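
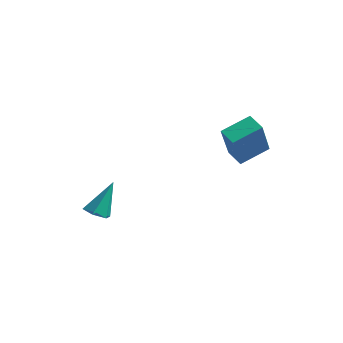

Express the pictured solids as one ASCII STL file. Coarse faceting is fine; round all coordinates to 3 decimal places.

solid 
facet normal -0.926 0.254 0.278
outer loop
vertex 2.419 0.084 1.644
vertex 2.873 1.215 2.122
vertex 2.146 0.888 0.0
endloop
endfacet
facet normal -0.346 -0.864 -0.365
outer loop
vertex 2.887 0.685 -0.222
vertex 2.419 0.084 1.644
vertex 2.146 0.888 0.0
endloop
endfacet
facet normal -0.926 0.254 0.278
outer loop
vertex 2.146 0.888 0.0
vertex 2.873 1.215 2.122
vertex 2.6 2.02 0.479
endloop
endfacet
facet normal -0.147 0.435 -0.888
outer loop
vertex 2.6 2.02 0.479
vertex 2.887 0.685 -0.222
vertex 2.146 0.888 0.0
endloop
endfacet
facet normal 0.147 -0.435 0.889
outer loop
vertex 2.419 0.084 1.644
vertex 3.614 1.012 1.9
vertex 2.873 1.215 2.122
endloop
endfacet
facet normal -0.348 -0.864 -0.365
outer loop
vertex 3.16 -0.12 1.421
vertex 2.419 0.084 1.644
vertex 2.887 0.685 -0.222
endloop
endfacet
facet normal 0.148 -0.435 0.888
outer loop
vertex 3.16 -0.12 1.421
vertex 3.614 1.012 1.9
vertex 2.419 0.084 1.644
endloop
endfacet
facet normal 0.346 0.864 0.366
outer loop
vertex 2.873 1.215 2.122
vertex 3.614 1.012 1.9
vertex 2.6 2.02 0.479
endloop
endfacet
facet normal -0.148 0.435 -0.888
outer loop
vertex 3.341 1.816 0.256
vertex 2.887 0.685 -0.222
vertex 2.6 2.02 0.479
endloop
endfacet
facet normal 0.348 0.864 0.365
outer loop
vertex 2.6 2.02 0.479
vertex 3.614 1.012 1.9
vertex 3.341 1.816 0.256
endloop
endfacet
facet normal 0.926 -0.254 -0.278
outer loop
vertex 3.341 1.816 0.256
vertex 3.16 -0.12 1.421
vertex 2.887 0.685 -0.222
endloop
endfacet
facet normal 0.926 -0.254 -0.278
outer loop
vertex 3.614 1.012 1.9
vertex 3.16 -0.12 1.421
vertex 3.341 1.816 0.256
endloop
endfacet
facet normal -0.090 -0.508 -0.857
outer loop
vertex -1.507 -1.924 -3.872
vertex -2.092 -1.851 -3.854
vertex -1.753 -1.452 -4.126
endloop
endfacet
facet normal 0.889 0.457 -0.012
outer loop
vertex -1.507 -1.924 -3.872
vertex -1.753 -1.452 -4.126
vertex -1.948 -1.029 -2.466
endloop
endfacet
facet normal -0.089 -0.508 -0.857
outer loop
vertex -1.753 -1.452 -4.126
vertex -2.092 -1.851 -3.854
vertex -2.339 -1.38 -4.108
endloop
endfacet
facet normal 0.112 0.966 -0.233
outer loop
vertex -1.753 -1.452 -4.126
vertex -2.339 -1.38 -4.108
vertex -1.948 -1.029 -2.466
endloop
endfacet
facet normal -0.089 -0.509 -0.856
outer loop
vertex -2.339 -1.38 -4.108
vertex -2.092 -1.851 -3.854
vertex -2.677 -1.779 -3.836
endloop
endfacet
facet normal -0.750 0.661 0.037
outer loop
vertex -2.339 -1.38 -4.108
vertex -2.677 -1.779 -3.836
vertex -1.948 -1.029 -2.466
endloop
endfacet
facet normal -0.089 -0.508 -0.857
outer loop
vertex -2.677 -1.779 -3.836
vertex -2.092 -1.851 -3.854
vertex -2.43 -2.251 -3.582
endloop
endfacet
facet normal -0.835 -0.153 0.528
outer loop
vertex -2.677 -1.779 -3.836
vertex -2.43 -2.251 -3.582
vertex -1.948 -1.029 -2.466
endloop
endfacet
facet normal -0.089 -0.508 -0.857
outer loop
vertex -2.43 -2.251 -3.582
vertex -2.092 -1.851 -3.854
vertex -1.845 -2.323 -3.6
endloop
endfacet
facet normal -0.058 -0.661 0.748
outer loop
vertex -2.43 -2.251 -3.582
vertex -1.845 -2.323 -3.6
vertex -1.948 -1.029 -2.466
endloop
endfacet
facet normal -0.090 -0.508 -0.857
outer loop
vertex -1.845 -2.323 -3.6
vertex -2.092 -1.851 -3.854
vertex -1.507 -1.924 -3.872
endloop
endfacet
facet normal 0.804 -0.355 0.478
outer loop
vertex -1.845 -2.323 -3.6
vertex -1.507 -1.924 -3.872
vertex -1.948 -1.029 -2.466
endloop
endfacet

endsolid


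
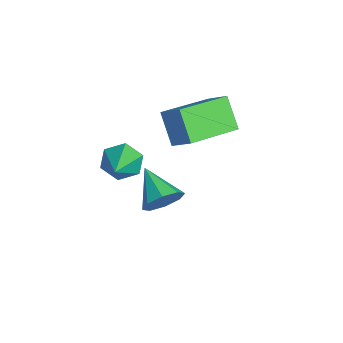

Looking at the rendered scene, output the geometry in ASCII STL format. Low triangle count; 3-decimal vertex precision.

solid 
facet normal -0.621 -0.528 -0.580
outer loop
vertex -1.435 1.963 -1.236
vertex -2.435 3.527 -1.59
vertex -0.723 2.197 -2.211
endloop
endfacet
facet normal 0.530 -0.827 0.188
outer loop
vertex -0.165 2.673 -1.69
vertex -1.435 1.963 -1.236
vertex -0.723 2.197 -2.211
endloop
endfacet
facet normal -0.621 -0.529 -0.579
outer loop
vertex -0.723 2.197 -2.211
vertex -2.435 3.527 -1.59
vertex -1.724 3.761 -2.566
endloop
endfacet
facet normal 0.578 0.190 -0.793
outer loop
vertex -1.724 3.761 -2.566
vertex -0.165 2.673 -1.69
vertex -0.723 2.197 -2.211
endloop
endfacet
facet normal -0.578 -0.190 0.793
outer loop
vertex -1.435 1.963 -1.236
vertex -1.877 4.003 -1.069
vertex -2.435 3.527 -1.59
endloop
endfacet
facet normal 0.530 -0.827 0.187
outer loop
vertex -0.876 2.439 -0.714
vertex -1.435 1.963 -1.236
vertex -0.165 2.673 -1.69
endloop
endfacet
facet normal -0.579 -0.190 0.793
outer loop
vertex -0.876 2.439 -0.714
vertex -1.877 4.003 -1.069
vertex -1.435 1.963 -1.236
endloop
endfacet
facet normal -0.530 0.827 -0.188
outer loop
vertex -2.435 3.527 -1.59
vertex -1.877 4.003 -1.069
vertex -1.724 3.761 -2.566
endloop
endfacet
facet normal 0.579 0.190 -0.793
outer loop
vertex -1.165 4.237 -2.044
vertex -0.165 2.673 -1.69
vertex -1.724 3.761 -2.566
endloop
endfacet
facet normal -0.529 0.827 -0.188
outer loop
vertex -1.724 3.761 -2.566
vertex -1.877 4.003 -1.069
vertex -1.165 4.237 -2.044
endloop
endfacet
facet normal 0.621 0.528 0.579
outer loop
vertex -1.165 4.237 -2.044
vertex -0.876 2.439 -0.714
vertex -0.165 2.673 -1.69
endloop
endfacet
facet normal 0.620 0.529 0.580
outer loop
vertex -1.877 4.003 -1.069
vertex -0.876 2.439 -0.714
vertex -1.165 4.237 -2.044
endloop
endfacet
facet normal 0.820 0.306 -0.483
outer loop
vertex 2.4 1.5 -1.721
vertex 2.049 1.587 -2.262
vertex 2.21 1.959 -1.753
endloop
endfacet
facet normal 0.040 0.086 0.996
outer loop
vertex 2.4 1.5 -1.721
vertex 2.21 1.959 -1.753
vertex 0.991 1.193 -1.638
endloop
endfacet
facet normal 0.821 0.306 -0.483
outer loop
vertex 2.21 1.959 -1.753
vertex 2.049 1.587 -2.262
vertex 1.926 2.2 -2.083
endloop
endfacet
facet normal -0.318 0.614 0.722
outer loop
vertex 2.21 1.959 -1.753
vertex 1.926 2.2 -2.083
vertex 0.991 1.193 -1.638
endloop
endfacet
facet normal 0.820 0.306 -0.484
outer loop
vertex 1.926 2.2 -2.083
vertex 2.049 1.587 -2.262
vertex 1.714 2.082 -2.517
endloop
endfacet
facet normal -0.692 0.707 0.146
outer loop
vertex 1.926 2.2 -2.083
vertex 1.714 2.082 -2.517
vertex 0.991 1.193 -1.638
endloop
endfacet
facet normal 0.820 0.306 -0.483
outer loop
vertex 1.714 2.082 -2.517
vertex 2.049 1.587 -2.262
vertex 1.698 1.675 -2.802
endloop
endfacet
facet normal -0.864 0.311 -0.396
outer loop
vertex 1.714 2.082 -2.517
vertex 1.698 1.675 -2.802
vertex 0.991 1.193 -1.638
endloop
endfacet
facet normal 0.820 0.306 -0.483
outer loop
vertex 1.698 1.675 -2.802
vertex 2.049 1.587 -2.262
vertex 1.888 1.216 -2.77
endloop
endfacet
facet normal -0.732 -0.344 -0.587
outer loop
vertex 1.698 1.675 -2.802
vertex 1.888 1.216 -2.77
vertex 0.991 1.193 -1.638
endloop
endfacet
facet normal 0.820 0.306 -0.484
outer loop
vertex 1.888 1.216 -2.77
vertex 2.049 1.587 -2.262
vertex 2.172 0.975 -2.441
endloop
endfacet
facet normal -0.375 -0.872 -0.315
outer loop
vertex 1.888 1.216 -2.77
vertex 2.172 0.975 -2.441
vertex 0.991 1.193 -1.638
endloop
endfacet
facet normal 0.821 0.306 -0.482
outer loop
vertex 2.172 0.975 -2.441
vertex 2.049 1.587 -2.262
vertex 2.384 1.092 -2.006
endloop
endfacet
facet normal -0.001 -0.966 0.260
outer loop
vertex 2.172 0.975 -2.441
vertex 2.384 1.092 -2.006
vertex 0.991 1.193 -1.638
endloop
endfacet
facet normal 0.821 0.305 -0.483
outer loop
vertex 2.384 1.092 -2.006
vertex 2.049 1.587 -2.262
vertex 2.4 1.5 -1.721
endloop
endfacet
facet normal 0.171 -0.569 0.805
outer loop
vertex 2.384 1.092 -2.006
vertex 2.4 1.5 -1.721
vertex 0.991 1.193 -1.638
endloop
endfacet
facet normal -0.859 0.208 -0.468
outer loop
vertex -1.662 1.348 -4.213
vertex -1.98 0.857 -3.848
vertex -1.954 1.503 -3.608
endloop
endfacet
facet normal 0.556 0.829 0.056
outer loop
vertex -1.662 1.348 -4.213
vertex -1.954 1.503 -3.608
vertex -0.52 0.503 -3.052
endloop
endfacet
facet normal -0.859 0.208 -0.468
outer loop
vertex -1.954 1.503 -3.608
vertex -1.98 0.857 -3.848
vertex -2.272 1.012 -3.243
endloop
endfacet
facet normal 0.074 0.564 0.823
outer loop
vertex -1.954 1.503 -3.608
vertex -2.272 1.012 -3.243
vertex -0.52 0.503 -3.052
endloop
endfacet
facet normal -0.859 0.208 -0.468
outer loop
vertex -2.272 1.012 -3.243
vertex -1.98 0.857 -3.848
vertex -2.298 0.366 -3.483
endloop
endfacet
facet normal -0.198 -0.334 0.921
outer loop
vertex -2.272 1.012 -3.243
vertex -2.298 0.366 -3.483
vertex -0.52 0.503 -3.052
endloop
endfacet
facet normal -0.859 0.208 -0.468
outer loop
vertex -2.298 0.366 -3.483
vertex -1.98 0.857 -3.848
vertex -2.006 0.21 -4.088
endloop
endfacet
facet normal 0.013 -0.967 0.255
outer loop
vertex -2.298 0.366 -3.483
vertex -2.006 0.21 -4.088
vertex -0.52 0.503 -3.052
endloop
endfacet
facet normal -0.858 0.208 -0.469
outer loop
vertex -2.006 0.21 -4.088
vertex -1.98 0.857 -3.848
vertex -1.687 0.702 -4.453
endloop
endfacet
facet normal 0.496 -0.701 -0.512
outer loop
vertex -2.006 0.21 -4.088
vertex -1.687 0.702 -4.453
vertex -0.52 0.503 -3.052
endloop
endfacet
facet normal -0.859 0.207 -0.469
outer loop
vertex -1.687 0.702 -4.453
vertex -1.98 0.857 -3.848
vertex -1.662 1.348 -4.213
endloop
endfacet
facet normal 0.767 0.197 -0.611
outer loop
vertex -1.687 0.702 -4.453
vertex -1.662 1.348 -4.213
vertex -0.52 0.503 -3.052
endloop
endfacet

endsolid


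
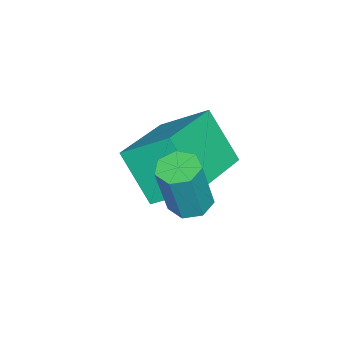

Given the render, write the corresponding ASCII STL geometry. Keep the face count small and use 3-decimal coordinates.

solid 
facet normal -0.968 0.057 -0.243
outer loop
vertex 0.03 1.302 2.663
vertex 0.409 2.269 1.381
vertex 0.179 0.073 1.78
endloop
endfacet
facet normal -0.229 -0.586 0.777
outer loop
vertex 2.251 -0.049 2.299
vertex 0.03 1.302 2.663
vertex 0.179 0.073 1.78
endloop
endfacet
facet normal -0.969 0.057 -0.242
outer loop
vertex 0.179 0.073 1.78
vertex 0.409 2.269 1.381
vertex 0.557 1.041 0.498
endloop
endfacet
facet normal 0.098 -0.808 -0.581
outer loop
vertex 0.557 1.041 0.498
vertex 2.251 -0.049 2.299
vertex 0.179 0.073 1.78
endloop
endfacet
facet normal -0.098 0.808 0.581
outer loop
vertex 0.03 1.302 2.663
vertex 2.481 2.147 1.9
vertex 0.409 2.269 1.381
endloop
endfacet
facet normal -0.229 -0.586 0.777
outer loop
vertex 2.103 1.179 3.182
vertex 0.03 1.302 2.663
vertex 2.251 -0.049 2.299
endloop
endfacet
facet normal -0.098 0.808 0.581
outer loop
vertex 2.103 1.179 3.182
vertex 2.481 2.147 1.9
vertex 0.03 1.302 2.663
endloop
endfacet
facet normal 0.229 0.586 -0.777
outer loop
vertex 0.409 2.269 1.381
vertex 2.481 2.147 1.9
vertex 0.557 1.041 0.498
endloop
endfacet
facet normal 0.097 -0.808 -0.581
outer loop
vertex 2.63 0.918 1.017
vertex 2.251 -0.049 2.299
vertex 0.557 1.041 0.498
endloop
endfacet
facet normal 0.229 0.586 -0.777
outer loop
vertex 0.557 1.041 0.498
vertex 2.481 2.147 1.9
vertex 2.63 0.918 1.017
endloop
endfacet
facet normal 0.968 -0.058 0.243
outer loop
vertex 2.63 0.918 1.017
vertex 2.103 1.179 3.182
vertex 2.251 -0.049 2.299
endloop
endfacet
facet normal 0.968 -0.057 0.243
outer loop
vertex 2.481 2.147 1.9
vertex 2.103 1.179 3.182
vertex 2.63 0.918 1.017
endloop
endfacet
facet normal -0.263 0.080 -0.961
outer loop
vertex 3.554 2.145 1.755
vertex 3.014 2.124 1.901
vertex 3.344 2.573 1.848
endloop
endfacet
facet normal 0.862 0.466 -0.198
outer loop
vertex 3.554 2.145 1.755
vertex 3.344 2.573 1.848
vertex 3.986 2.017 3.332
endloop
endfacet
facet normal 0.863 0.465 -0.199
outer loop
vertex 3.986 2.017 3.332
vertex 3.344 2.573 1.848
vertex 3.776 2.446 3.425
endloop
endfacet
facet normal 0.265 -0.079 0.961
outer loop
vertex 3.986 2.017 3.332
vertex 3.776 2.446 3.425
vertex 3.446 1.996 3.479
endloop
endfacet
facet normal -0.261 0.078 -0.962
outer loop
vertex 3.344 2.573 1.848
vertex 3.014 2.124 1.901
vertex 2.885 2.663 1.98
endloop
endfacet
facet normal 0.199 0.980 0.024
outer loop
vertex 3.344 2.573 1.848
vertex 2.885 2.663 1.98
vertex 3.776 2.446 3.425
endloop
endfacet
facet normal 0.199 0.980 0.024
outer loop
vertex 3.776 2.446 3.425
vertex 2.885 2.663 1.98
vertex 3.317 2.536 3.557
endloop
endfacet
facet normal 0.262 -0.076 0.962
outer loop
vertex 3.776 2.446 3.425
vertex 3.317 2.536 3.557
vertex 3.446 1.996 3.479
endloop
endfacet
facet normal -0.265 0.077 -0.961
outer loop
vertex 2.885 2.663 1.98
vertex 3.014 2.124 1.901
vertex 2.524 2.347 2.054
endloop
endfacet
facet normal -0.614 0.755 0.229
outer loop
vertex 2.885 2.663 1.98
vertex 2.524 2.347 2.054
vertex 3.317 2.536 3.557
endloop
endfacet
facet normal -0.614 0.755 0.229
outer loop
vertex 3.317 2.536 3.557
vertex 2.524 2.347 2.054
vertex 2.955 2.219 3.631
endloop
endfacet
facet normal 0.263 -0.076 0.962
outer loop
vertex 3.317 2.536 3.557
vertex 2.955 2.219 3.631
vertex 3.446 1.996 3.479
endloop
endfacet
facet normal -0.265 0.078 -0.961
outer loop
vertex 2.524 2.347 2.054
vertex 3.014 2.124 1.901
vertex 2.531 1.863 2.013
endloop
endfacet
facet normal -0.965 -0.036 0.261
outer loop
vertex 2.524 2.347 2.054
vertex 2.531 1.863 2.013
vertex 2.955 2.219 3.631
endloop
endfacet
facet normal -0.965 -0.038 0.261
outer loop
vertex 2.955 2.219 3.631
vertex 2.531 1.863 2.013
vertex 2.963 1.735 3.59
endloop
endfacet
facet normal 0.263 -0.077 0.962
outer loop
vertex 2.955 2.219 3.631
vertex 2.963 1.735 3.59
vertex 3.446 1.996 3.479
endloop
endfacet
facet normal -0.264 0.076 -0.961
outer loop
vertex 2.531 1.863 2.013
vertex 3.014 2.124 1.901
vertex 2.903 1.575 1.888
endloop
endfacet
facet normal -0.589 -0.802 0.096
outer loop
vertex 2.531 1.863 2.013
vertex 2.903 1.575 1.888
vertex 2.963 1.735 3.59
endloop
endfacet
facet normal -0.589 -0.803 0.096
outer loop
vertex 2.963 1.735 3.59
vertex 2.903 1.575 1.888
vertex 3.334 1.448 3.465
endloop
endfacet
facet normal 0.263 -0.078 0.962
outer loop
vertex 2.963 1.735 3.59
vertex 3.334 1.448 3.465
vertex 3.446 1.996 3.479
endloop
endfacet
facet normal -0.264 0.076 -0.961
outer loop
vertex 2.903 1.575 1.888
vertex 3.014 2.124 1.901
vertex 3.358 1.701 1.773
endloop
endfacet
facet normal 0.231 -0.963 -0.141
outer loop
vertex 2.903 1.575 1.888
vertex 3.358 1.701 1.773
vertex 3.334 1.448 3.465
endloop
endfacet
facet normal 0.229 -0.963 -0.141
outer loop
vertex 3.334 1.448 3.465
vertex 3.358 1.701 1.773
vertex 3.79 1.573 3.35
endloop
endfacet
facet normal 0.264 -0.079 0.961
outer loop
vertex 3.334 1.448 3.465
vertex 3.79 1.573 3.35
vertex 3.446 1.996 3.479
endloop
endfacet
facet normal -0.263 0.077 -0.962
outer loop
vertex 3.358 1.701 1.773
vertex 3.014 2.124 1.901
vertex 3.554 2.145 1.755
endloop
endfacet
facet normal 0.876 -0.398 -0.272
outer loop
vertex 3.358 1.701 1.773
vertex 3.554 2.145 1.755
vertex 3.79 1.573 3.35
endloop
endfacet
facet normal 0.876 -0.398 -0.272
outer loop
vertex 3.79 1.573 3.35
vertex 3.554 2.145 1.755
vertex 3.986 2.017 3.332
endloop
endfacet
facet normal 0.265 -0.078 0.961
outer loop
vertex 3.79 1.573 3.35
vertex 3.986 2.017 3.332
vertex 3.446 1.996 3.479
endloop
endfacet

endsolid


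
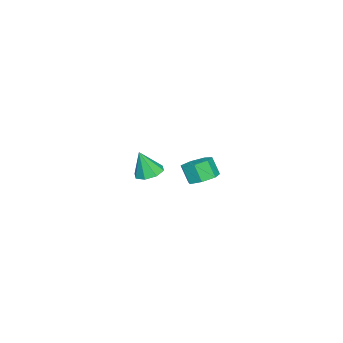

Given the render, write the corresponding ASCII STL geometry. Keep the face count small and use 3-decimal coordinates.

solid 
facet normal -0.148 0.291 -0.945
outer loop
vertex 3.637 0.204 -0.134
vertex 3.099 0.617 0.077
vertex 3.799 0.706 -0.005
endloop
endfacet
facet normal 0.914 -0.349 0.209
outer loop
vertex 3.637 0.204 -0.134
vertex 3.799 0.706 -0.005
vertex 3.301 0.223 1.363
endloop
endfacet
facet normal -0.148 0.290 -0.946
outer loop
vertex 3.799 0.706 -0.005
vertex 3.099 0.617 0.077
vertex 3.551 1.157 0.172
endloop
endfacet
facet normal 0.855 0.306 0.419
outer loop
vertex 3.799 0.706 -0.005
vertex 3.551 1.157 0.172
vertex 3.301 0.223 1.363
endloop
endfacet
facet normal -0.148 0.290 -0.946
outer loop
vertex 3.551 1.157 0.172
vertex 3.099 0.617 0.077
vertex 3.039 1.291 0.293
endloop
endfacet
facet normal 0.333 0.707 0.624
outer loop
vertex 3.551 1.157 0.172
vertex 3.039 1.291 0.293
vertex 3.301 0.223 1.363
endloop
endfacet
facet normal -0.147 0.290 -0.946
outer loop
vertex 3.039 1.291 0.293
vertex 3.099 0.617 0.077
vertex 2.562 1.03 0.287
endloop
endfacet
facet normal -0.348 0.620 0.704
outer loop
vertex 3.039 1.291 0.293
vertex 2.562 1.03 0.287
vertex 3.301 0.223 1.363
endloop
endfacet
facet normal -0.148 0.288 -0.946
outer loop
vertex 2.562 1.03 0.287
vertex 3.099 0.617 0.077
vertex 2.4 0.527 0.159
endloop
endfacet
facet normal -0.785 0.097 0.612
outer loop
vertex 2.562 1.03 0.287
vertex 2.4 0.527 0.159
vertex 3.301 0.223 1.363
endloop
endfacet
facet normal -0.148 0.290 -0.945
outer loop
vertex 2.4 0.527 0.159
vertex 3.099 0.617 0.077
vertex 2.648 0.077 -0.018
endloop
endfacet
facet normal -0.726 -0.558 0.402
outer loop
vertex 2.4 0.527 0.159
vertex 2.648 0.077 -0.018
vertex 3.301 0.223 1.363
endloop
endfacet
facet normal -0.148 0.290 -0.946
outer loop
vertex 2.648 0.077 -0.018
vertex 3.099 0.617 0.077
vertex 3.16 -0.057 -0.139
endloop
endfacet
facet normal -0.204 -0.959 0.198
outer loop
vertex 2.648 0.077 -0.018
vertex 3.16 -0.057 -0.139
vertex 3.301 0.223 1.363
endloop
endfacet
facet normal -0.149 0.290 -0.946
outer loop
vertex 3.16 -0.057 -0.139
vertex 3.099 0.617 0.077
vertex 3.637 0.204 -0.134
endloop
endfacet
facet normal 0.476 -0.872 0.118
outer loop
vertex 3.16 -0.057 -0.139
vertex 3.637 0.204 -0.134
vertex 3.301 0.223 1.363
endloop
endfacet
facet normal 0.160 0.431 -0.888
outer loop
vertex -2.208 0.456 -3.581
vertex -2.904 0.882 -3.5
vertex -2.146 1.089 -3.263
endloop
endfacet
facet normal 0.983 -0.149 0.105
outer loop
vertex -2.208 0.456 -3.581
vertex -2.146 1.089 -3.263
vertex -2.381 -0.009 -2.621
endloop
endfacet
facet normal 0.983 -0.149 0.105
outer loop
vertex -2.381 -0.009 -2.621
vertex -2.146 1.089 -3.263
vertex -2.319 0.625 -2.303
endloop
endfacet
facet normal -0.161 -0.430 0.888
outer loop
vertex -2.381 -0.009 -2.621
vertex -2.319 0.625 -2.303
vertex -3.076 0.418 -2.54
endloop
endfacet
facet normal 0.161 0.429 -0.889
outer loop
vertex -2.146 1.089 -3.263
vertex -2.904 0.882 -3.5
vertex -2.655 1.567 -3.124
endloop
endfacet
facet normal 0.681 0.604 0.415
outer loop
vertex -2.146 1.089 -3.263
vertex -2.655 1.567 -3.124
vertex -2.319 0.625 -2.303
endloop
endfacet
facet normal 0.681 0.604 0.415
outer loop
vertex -2.319 0.625 -2.303
vertex -2.655 1.567 -3.124
vertex -2.828 1.103 -2.164
endloop
endfacet
facet normal -0.161 -0.430 0.889
outer loop
vertex -2.319 0.625 -2.303
vertex -2.828 1.103 -2.164
vertex -3.076 0.418 -2.54
endloop
endfacet
facet normal 0.159 0.430 -0.889
outer loop
vertex -2.655 1.567 -3.124
vertex -2.904 0.882 -3.5
vertex -3.351 1.529 -3.267
endloop
endfacet
facet normal -0.134 0.901 0.412
outer loop
vertex -2.655 1.567 -3.124
vertex -3.351 1.529 -3.267
vertex -2.828 1.103 -2.164
endloop
endfacet
facet normal -0.134 0.901 0.412
outer loop
vertex -2.828 1.103 -2.164
vertex -3.351 1.529 -3.267
vertex -3.524 1.065 -2.308
endloop
endfacet
facet normal -0.160 -0.430 0.889
outer loop
vertex -2.828 1.103 -2.164
vertex -3.524 1.065 -2.308
vertex -3.076 0.418 -2.54
endloop
endfacet
facet normal 0.160 0.430 -0.888
outer loop
vertex -3.351 1.529 -3.267
vertex -2.904 0.882 -3.5
vertex -3.71 1.004 -3.586
endloop
endfacet
facet normal -0.848 0.520 0.099
outer loop
vertex -3.351 1.529 -3.267
vertex -3.71 1.004 -3.586
vertex -3.524 1.065 -2.308
endloop
endfacet
facet normal -0.848 0.520 0.099
outer loop
vertex -3.524 1.065 -2.308
vertex -3.71 1.004 -3.586
vertex -3.883 0.54 -2.627
endloop
endfacet
facet normal -0.161 -0.430 0.888
outer loop
vertex -3.524 1.065 -2.308
vertex -3.883 0.54 -2.627
vertex -3.076 0.418 -2.54
endloop
endfacet
facet normal 0.160 0.430 -0.889
outer loop
vertex -3.71 1.004 -3.586
vertex -2.904 0.882 -3.5
vertex -3.462 0.387 -3.84
endloop
endfacet
facet normal -0.924 -0.252 -0.289
outer loop
vertex -3.71 1.004 -3.586
vertex -3.462 0.387 -3.84
vertex -3.883 0.54 -2.627
endloop
endfacet
facet normal -0.923 -0.253 -0.289
outer loop
vertex -3.883 0.54 -2.627
vertex -3.462 0.387 -3.84
vertex -3.635 -0.077 -2.88
endloop
endfacet
facet normal -0.161 -0.429 0.889
outer loop
vertex -3.883 0.54 -2.627
vertex -3.635 -0.077 -2.88
vertex -3.076 0.418 -2.54
endloop
endfacet
facet normal 0.160 0.430 -0.888
outer loop
vertex -3.462 0.387 -3.84
vertex -2.904 0.882 -3.5
vertex -2.793 0.143 -3.838
endloop
endfacet
facet normal -0.303 -0.835 -0.458
outer loop
vertex -3.462 0.387 -3.84
vertex -2.793 0.143 -3.838
vertex -3.635 -0.077 -2.88
endloop
endfacet
facet normal -0.303 -0.835 -0.458
outer loop
vertex -3.635 -0.077 -2.88
vertex -2.793 0.143 -3.838
vertex -2.966 -0.321 -2.878
endloop
endfacet
facet normal -0.160 -0.430 0.889
outer loop
vertex -3.635 -0.077 -2.88
vertex -2.966 -0.321 -2.878
vertex -3.076 0.418 -2.54
endloop
endfacet
facet normal 0.160 0.430 -0.888
outer loop
vertex -2.793 0.143 -3.838
vertex -2.904 0.882 -3.5
vertex -2.208 0.456 -3.581
endloop
endfacet
facet normal 0.546 -0.789 -0.283
outer loop
vertex -2.793 0.143 -3.838
vertex -2.208 0.456 -3.581
vertex -2.966 -0.321 -2.878
endloop
endfacet
facet normal 0.545 -0.789 -0.284
outer loop
vertex -2.966 -0.321 -2.878
vertex -2.208 0.456 -3.581
vertex -2.381 -0.009 -2.621
endloop
endfacet
facet normal -0.161 -0.430 0.888
outer loop
vertex -2.966 -0.321 -2.878
vertex -2.381 -0.009 -2.621
vertex -3.076 0.418 -2.54
endloop
endfacet

endsolid


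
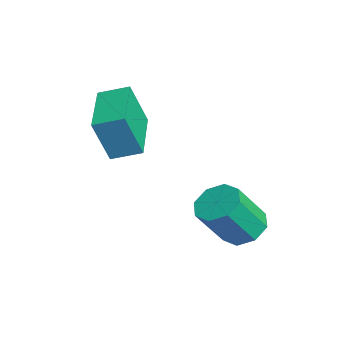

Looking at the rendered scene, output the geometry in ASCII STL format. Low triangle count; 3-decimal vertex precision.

solid 
facet normal -0.222 0.538 -0.813
outer loop
vertex -0.912 0.756 -3.35
vertex -1.572 0.621 -3.259
vertex -1.148 1.11 -3.051
endloop
endfacet
facet normal 0.863 0.497 0.093
outer loop
vertex -0.912 0.756 -3.35
vertex -1.148 1.11 -3.051
vertex -0.588 -0.026 -2.173
endloop
endfacet
facet normal 0.863 0.497 0.093
outer loop
vertex -0.588 -0.026 -2.173
vertex -1.148 1.11 -3.051
vertex -0.824 0.328 -1.873
endloop
endfacet
facet normal 0.223 -0.539 0.812
outer loop
vertex -0.588 -0.026 -2.173
vertex -0.824 0.328 -1.873
vertex -1.248 -0.161 -2.081
endloop
endfacet
facet normal -0.224 0.539 -0.812
outer loop
vertex -1.148 1.11 -3.051
vertex -1.572 0.621 -3.259
vertex -1.632 1.177 -2.873
endloop
endfacet
facet normal 0.289 0.832 0.473
outer loop
vertex -1.148 1.11 -3.051
vertex -1.632 1.177 -2.873
vertex -0.824 0.328 -1.873
endloop
endfacet
facet normal 0.290 0.832 0.472
outer loop
vertex -0.824 0.328 -1.873
vertex -1.632 1.177 -2.873
vertex -1.309 0.396 -1.695
endloop
endfacet
facet normal 0.223 -0.539 0.813
outer loop
vertex -0.824 0.328 -1.873
vertex -1.309 0.396 -1.695
vertex -1.248 -0.161 -2.081
endloop
endfacet
facet normal -0.223 0.540 -0.812
outer loop
vertex -1.632 1.177 -2.873
vertex -1.572 0.621 -3.259
vertex -2.081 0.919 -2.921
endloop
endfacet
facet normal -0.453 0.681 0.576
outer loop
vertex -1.632 1.177 -2.873
vertex -2.081 0.919 -2.921
vertex -1.309 0.396 -1.695
endloop
endfacet
facet normal -0.454 0.680 0.576
outer loop
vertex -1.309 0.396 -1.695
vertex -2.081 0.919 -2.921
vertex -1.758 0.137 -1.743
endloop
endfacet
facet normal 0.224 -0.538 0.812
outer loop
vertex -1.309 0.396 -1.695
vertex -1.758 0.137 -1.743
vertex -1.248 -0.161 -2.081
endloop
endfacet
facet normal -0.223 0.539 -0.812
outer loop
vertex -2.081 0.919 -2.921
vertex -1.572 0.621 -3.259
vertex -2.232 0.486 -3.167
endloop
endfacet
facet normal -0.931 0.130 0.342
outer loop
vertex -2.081 0.919 -2.921
vertex -2.232 0.486 -3.167
vertex -1.758 0.137 -1.743
endloop
endfacet
facet normal -0.931 0.128 0.341
outer loop
vertex -1.758 0.137 -1.743
vertex -2.232 0.486 -3.167
vertex -1.908 -0.296 -1.99
endloop
endfacet
facet normal 0.222 -0.540 0.812
outer loop
vertex -1.758 0.137 -1.743
vertex -1.908 -0.296 -1.99
vertex -1.248 -0.161 -2.081
endloop
endfacet
facet normal -0.223 0.539 -0.812
outer loop
vertex -2.232 0.486 -3.167
vertex -1.572 0.621 -3.259
vertex -1.996 0.132 -3.467
endloop
endfacet
facet normal -0.863 -0.497 -0.093
outer loop
vertex -2.232 0.486 -3.167
vertex -1.996 0.132 -3.467
vertex -1.908 -0.296 -1.99
endloop
endfacet
facet normal -0.863 -0.497 -0.093
outer loop
vertex -1.908 -0.296 -1.99
vertex -1.996 0.132 -3.467
vertex -1.672 -0.65 -2.289
endloop
endfacet
facet normal 0.222 -0.538 0.813
outer loop
vertex -1.908 -0.296 -1.99
vertex -1.672 -0.65 -2.289
vertex -1.248 -0.161 -2.081
endloop
endfacet
facet normal -0.223 0.539 -0.813
outer loop
vertex -1.996 0.132 -3.467
vertex -1.572 0.621 -3.259
vertex -1.511 0.064 -3.645
endloop
endfacet
facet normal -0.290 -0.832 -0.473
outer loop
vertex -1.996 0.132 -3.467
vertex -1.511 0.064 -3.645
vertex -1.672 -0.65 -2.289
endloop
endfacet
facet normal -0.289 -0.832 -0.473
outer loop
vertex -1.672 -0.65 -2.289
vertex -1.511 0.064 -3.645
vertex -1.188 -0.717 -2.467
endloop
endfacet
facet normal 0.224 -0.539 0.812
outer loop
vertex -1.672 -0.65 -2.289
vertex -1.188 -0.717 -2.467
vertex -1.248 -0.161 -2.081
endloop
endfacet
facet normal -0.224 0.538 -0.812
outer loop
vertex -1.511 0.064 -3.645
vertex -1.572 0.621 -3.259
vertex -1.062 0.323 -3.597
endloop
endfacet
facet normal 0.454 -0.680 -0.575
outer loop
vertex -1.511 0.064 -3.645
vertex -1.062 0.323 -3.597
vertex -1.188 -0.717 -2.467
endloop
endfacet
facet normal 0.453 -0.681 -0.576
outer loop
vertex -1.188 -0.717 -2.467
vertex -1.062 0.323 -3.597
vertex -0.739 -0.459 -2.419
endloop
endfacet
facet normal 0.223 -0.540 0.812
outer loop
vertex -1.188 -0.717 -2.467
vertex -0.739 -0.459 -2.419
vertex -1.248 -0.161 -2.081
endloop
endfacet
facet normal -0.222 0.540 -0.812
outer loop
vertex -1.062 0.323 -3.597
vertex -1.572 0.621 -3.259
vertex -0.912 0.756 -3.35
endloop
endfacet
facet normal 0.931 -0.128 -0.341
outer loop
vertex -1.062 0.323 -3.597
vertex -0.912 0.756 -3.35
vertex -0.739 -0.459 -2.419
endloop
endfacet
facet normal 0.931 -0.130 -0.342
outer loop
vertex -0.739 -0.459 -2.419
vertex -0.912 0.756 -3.35
vertex -0.588 -0.026 -2.173
endloop
endfacet
facet normal 0.223 -0.539 0.812
outer loop
vertex -0.739 -0.459 -2.419
vertex -0.588 -0.026 -2.173
vertex -1.248 -0.161 -2.081
endloop
endfacet
facet normal -0.963 0.220 0.153
outer loop
vertex -4.731 -2.629 0.261
vertex -4.501 -1.814 0.536
vertex -4.833 -2.153 -1.063
endloop
endfacet
facet normal -0.259 -0.915 -0.309
outer loop
vertex -3.119 -2.546 -1.336
vertex -4.731 -2.629 0.261
vertex -4.833 -2.153 -1.063
endloop
endfacet
facet normal -0.963 0.220 0.153
outer loop
vertex -4.833 -2.153 -1.063
vertex -4.501 -1.814 0.536
vertex -4.603 -1.339 -0.788
endloop
endfacet
facet normal -0.072 0.337 -0.939
outer loop
vertex -4.603 -1.339 -0.788
vertex -3.119 -2.546 -1.336
vertex -4.833 -2.153 -1.063
endloop
endfacet
facet normal 0.072 -0.337 0.939
outer loop
vertex -4.731 -2.629 0.261
vertex -2.787 -2.207 0.263
vertex -4.501 -1.814 0.536
endloop
endfacet
facet normal -0.258 -0.915 -0.309
outer loop
vertex -3.017 -3.021 -0.012
vertex -4.731 -2.629 0.261
vertex -3.119 -2.546 -1.336
endloop
endfacet
facet normal 0.072 -0.338 0.939
outer loop
vertex -3.017 -3.021 -0.012
vertex -2.787 -2.207 0.263
vertex -4.731 -2.629 0.261
endloop
endfacet
facet normal 0.259 0.915 0.308
outer loop
vertex -4.501 -1.814 0.536
vertex -2.787 -2.207 0.263
vertex -4.603 -1.339 -0.788
endloop
endfacet
facet normal -0.072 0.337 -0.939
outer loop
vertex -2.889 -1.731 -1.061
vertex -3.119 -2.546 -1.336
vertex -4.603 -1.339 -0.788
endloop
endfacet
facet normal 0.259 0.915 0.309
outer loop
vertex -4.603 -1.339 -0.788
vertex -2.787 -2.207 0.263
vertex -2.889 -1.731 -1.061
endloop
endfacet
facet normal 0.963 -0.220 -0.153
outer loop
vertex -2.889 -1.731 -1.061
vertex -3.017 -3.021 -0.012
vertex -3.119 -2.546 -1.336
endloop
endfacet
facet normal 0.963 -0.220 -0.153
outer loop
vertex -2.787 -2.207 0.263
vertex -3.017 -3.021 -0.012
vertex -2.889 -1.731 -1.061
endloop
endfacet

endsolid


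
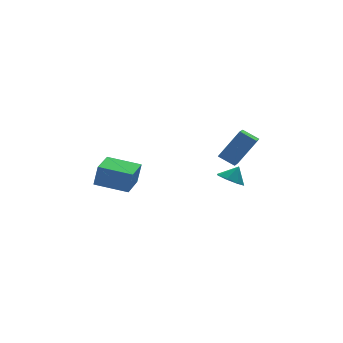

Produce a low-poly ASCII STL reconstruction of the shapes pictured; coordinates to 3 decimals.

solid 
facet normal -0.545 -0.122 -0.830
outer loop
vertex 3.717 4.204 -1.359
vertex 3.171 3.655 -0.92
vertex 3.197 4.533 -1.066
endloop
endfacet
facet normal 0.609 0.760 0.227
outer loop
vertex 3.717 4.204 -1.359
vertex 3.197 4.533 -1.066
vertex 3.749 3.785 -0.04
endloop
endfacet
facet normal -0.545 -0.122 -0.829
outer loop
vertex 3.197 4.533 -1.066
vertex 3.171 3.655 -0.92
vertex 2.662 4.348 -0.687
endloop
endfacet
facet normal 0.102 0.829 0.549
outer loop
vertex 3.197 4.533 -1.066
vertex 2.662 4.348 -0.687
vertex 3.749 3.785 -0.04
endloop
endfacet
facet normal -0.545 -0.121 -0.830
outer loop
vertex 2.662 4.348 -0.687
vertex 3.171 3.655 -0.92
vertex 2.425 3.757 -0.445
endloop
endfacet
facet normal -0.269 0.455 0.849
outer loop
vertex 2.662 4.348 -0.687
vertex 2.425 3.757 -0.445
vertex 3.749 3.785 -0.04
endloop
endfacet
facet normal -0.545 -0.122 -0.830
outer loop
vertex 2.425 3.757 -0.445
vertex 3.171 3.655 -0.92
vertex 2.625 3.107 -0.481
endloop
endfacet
facet normal -0.287 -0.141 0.948
outer loop
vertex 2.425 3.757 -0.445
vertex 2.625 3.107 -0.481
vertex 3.749 3.785 -0.04
endloop
endfacet
facet normal -0.545 -0.122 -0.830
outer loop
vertex 2.625 3.107 -0.481
vertex 3.171 3.655 -0.92
vertex 3.145 2.778 -0.774
endloop
endfacet
facet normal 0.059 -0.611 0.790
outer loop
vertex 2.625 3.107 -0.481
vertex 3.145 2.778 -0.774
vertex 3.749 3.785 -0.04
endloop
endfacet
facet normal -0.544 -0.122 -0.830
outer loop
vertex 3.145 2.778 -0.774
vertex 3.171 3.655 -0.92
vertex 3.68 2.963 -1.152
endloop
endfacet
facet normal 0.565 -0.680 0.467
outer loop
vertex 3.145 2.778 -0.774
vertex 3.68 2.963 -1.152
vertex 3.749 3.785 -0.04
endloop
endfacet
facet normal -0.545 -0.123 -0.830
outer loop
vertex 3.68 2.963 -1.152
vertex 3.171 3.655 -0.92
vertex 3.917 3.554 -1.395
endloop
endfacet
facet normal 0.937 -0.306 0.168
outer loop
vertex 3.68 2.963 -1.152
vertex 3.917 3.554 -1.395
vertex 3.749 3.785 -0.04
endloop
endfacet
facet normal -0.545 -0.122 -0.830
outer loop
vertex 3.917 3.554 -1.395
vertex 3.171 3.655 -0.92
vertex 3.717 4.204 -1.359
endloop
endfacet
facet normal 0.955 0.290 0.069
outer loop
vertex 3.917 3.554 -1.395
vertex 3.717 4.204 -1.359
vertex 3.749 3.785 -0.04
endloop
endfacet
facet normal -0.612 0.626 0.482
outer loop
vertex 2.584 1.399 4.091
vertex 3.347 2.576 3.531
vertex 1.319 1.434 2.44
endloop
endfacet
facet normal -0.505 -0.779 0.371
outer loop
vertex 1.993 0.744 1.909
vertex 2.584 1.399 4.091
vertex 1.319 1.434 2.44
endloop
endfacet
facet normal -0.612 0.627 0.482
outer loop
vertex 1.319 1.434 2.44
vertex 3.347 2.576 3.531
vertex 2.083 2.61 1.88
endloop
endfacet
facet normal -0.608 0.017 -0.794
outer loop
vertex 2.083 2.61 1.88
vertex 1.993 0.744 1.909
vertex 1.319 1.434 2.44
endloop
endfacet
facet normal 0.608 -0.017 0.794
outer loop
vertex 2.584 1.399 4.091
vertex 4.021 1.886 3.0
vertex 3.347 2.576 3.531
endloop
endfacet
facet normal -0.505 -0.779 0.371
outer loop
vertex 3.257 0.71 3.56
vertex 2.584 1.399 4.091
vertex 1.993 0.744 1.909
endloop
endfacet
facet normal 0.608 -0.017 0.794
outer loop
vertex 3.257 0.71 3.56
vertex 4.021 1.886 3.0
vertex 2.584 1.399 4.091
endloop
endfacet
facet normal 0.505 0.779 -0.371
outer loop
vertex 3.347 2.576 3.531
vertex 4.021 1.886 3.0
vertex 2.083 2.61 1.88
endloop
endfacet
facet normal -0.609 0.017 -0.793
outer loop
vertex 2.756 1.921 1.349
vertex 1.993 0.744 1.909
vertex 2.083 2.61 1.88
endloop
endfacet
facet normal 0.505 0.779 -0.371
outer loop
vertex 2.083 2.61 1.88
vertex 4.021 1.886 3.0
vertex 2.756 1.921 1.349
endloop
endfacet
facet normal 0.613 -0.626 -0.482
outer loop
vertex 2.756 1.921 1.349
vertex 3.257 0.71 3.56
vertex 1.993 0.744 1.909
endloop
endfacet
facet normal 0.612 -0.627 -0.482
outer loop
vertex 4.021 1.886 3.0
vertex 3.257 0.71 3.56
vertex 2.756 1.921 1.349
endloop
endfacet
facet normal -0.611 -0.787 0.086
outer loop
vertex -3.328 2.214 1.65
vertex -4.851 3.434 1.982
vertex -3.575 2.262 0.334
endloop
endfacet
facet normal 0.770 -0.616 -0.167
outer loop
vertex -2.469 3.686 0.178
vertex -3.328 2.214 1.65
vertex -3.575 2.262 0.334
endloop
endfacet
facet normal -0.611 -0.787 0.086
outer loop
vertex -3.575 2.262 0.334
vertex -4.851 3.434 1.982
vertex -5.099 3.483 0.666
endloop
endfacet
facet normal -0.185 0.036 -0.982
outer loop
vertex -5.099 3.483 0.666
vertex -2.469 3.686 0.178
vertex -3.575 2.262 0.334
endloop
endfacet
facet normal 0.185 -0.036 0.982
outer loop
vertex -3.328 2.214 1.65
vertex -3.745 4.858 1.826
vertex -4.851 3.434 1.982
endloop
endfacet
facet normal 0.769 -0.617 -0.168
outer loop
vertex -2.221 3.637 1.494
vertex -3.328 2.214 1.65
vertex -2.469 3.686 0.178
endloop
endfacet
facet normal 0.185 -0.036 0.982
outer loop
vertex -2.221 3.637 1.494
vertex -3.745 4.858 1.826
vertex -3.328 2.214 1.65
endloop
endfacet
facet normal -0.770 0.616 0.168
outer loop
vertex -4.851 3.434 1.982
vertex -3.745 4.858 1.826
vertex -5.099 3.483 0.666
endloop
endfacet
facet normal -0.185 0.036 -0.982
outer loop
vertex -3.992 4.906 0.51
vertex -2.469 3.686 0.178
vertex -5.099 3.483 0.666
endloop
endfacet
facet normal -0.769 0.617 0.167
outer loop
vertex -5.099 3.483 0.666
vertex -3.745 4.858 1.826
vertex -3.992 4.906 0.51
endloop
endfacet
facet normal 0.611 0.787 -0.086
outer loop
vertex -3.992 4.906 0.51
vertex -2.221 3.637 1.494
vertex -2.469 3.686 0.178
endloop
endfacet
facet normal 0.611 0.787 -0.086
outer loop
vertex -3.745 4.858 1.826
vertex -2.221 3.637 1.494
vertex -3.992 4.906 0.51
endloop
endfacet

endsolid


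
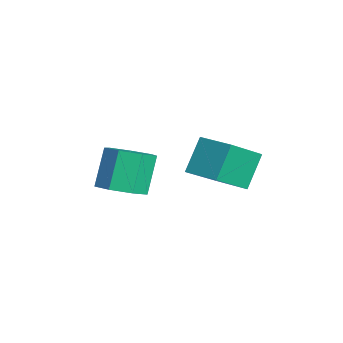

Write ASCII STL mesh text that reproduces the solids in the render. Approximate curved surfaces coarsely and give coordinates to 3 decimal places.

solid 
facet normal 0.406 -0.290 -0.867
outer loop
vertex -2.225 -2.35 -3.282
vertex -2.977 -2.556 -3.565
vertex -2.584 -1.828 -3.625
endloop
endfacet
facet normal 0.766 0.625 0.150
outer loop
vertex -2.225 -2.35 -3.282
vertex -2.584 -1.828 -3.625
vertex -2.831 -1.917 -1.991
endloop
endfacet
facet normal 0.767 0.624 0.150
outer loop
vertex -2.831 -1.917 -1.991
vertex -2.584 -1.828 -3.625
vertex -3.189 -1.395 -2.334
endloop
endfacet
facet normal -0.407 0.290 0.866
outer loop
vertex -2.831 -1.917 -1.991
vertex -3.189 -1.395 -2.334
vertex -3.583 -2.124 -2.275
endloop
endfacet
facet normal 0.406 -0.290 -0.867
outer loop
vertex -2.584 -1.828 -3.625
vertex -2.977 -2.556 -3.565
vertex -3.239 -1.854 -3.923
endloop
endfacet
facet normal 0.089 0.956 -0.279
outer loop
vertex -2.584 -1.828 -3.625
vertex -3.239 -1.854 -3.923
vertex -3.189 -1.395 -2.334
endloop
endfacet
facet normal 0.088 0.956 -0.279
outer loop
vertex -3.189 -1.395 -2.334
vertex -3.239 -1.854 -3.923
vertex -3.844 -1.422 -2.633
endloop
endfacet
facet normal -0.407 0.290 0.866
outer loop
vertex -3.189 -1.395 -2.334
vertex -3.844 -1.422 -2.633
vertex -3.583 -2.124 -2.275
endloop
endfacet
facet normal 0.407 -0.290 -0.866
outer loop
vertex -3.239 -1.854 -3.923
vertex -2.977 -2.556 -3.565
vertex -3.697 -2.41 -3.952
endloop
endfacet
facet normal -0.657 0.567 -0.498
outer loop
vertex -3.239 -1.854 -3.923
vertex -3.697 -2.41 -3.952
vertex -3.844 -1.422 -2.633
endloop
endfacet
facet normal -0.656 0.567 -0.498
outer loop
vertex -3.844 -1.422 -2.633
vertex -3.697 -2.41 -3.952
vertex -4.302 -1.977 -2.662
endloop
endfacet
facet normal -0.407 0.290 0.866
outer loop
vertex -3.844 -1.422 -2.633
vertex -4.302 -1.977 -2.662
vertex -3.583 -2.124 -2.275
endloop
endfacet
facet normal 0.407 -0.290 -0.866
outer loop
vertex -3.697 -2.41 -3.952
vertex -2.977 -2.556 -3.565
vertex -3.613 -3.075 -3.69
endloop
endfacet
facet normal -0.906 -0.249 -0.341
outer loop
vertex -3.697 -2.41 -3.952
vertex -3.613 -3.075 -3.69
vertex -4.302 -1.977 -2.662
endloop
endfacet
facet normal -0.906 -0.248 -0.342
outer loop
vertex -4.302 -1.977 -2.662
vertex -3.613 -3.075 -3.69
vertex -4.219 -2.643 -2.399
endloop
endfacet
facet normal -0.407 0.291 0.866
outer loop
vertex -4.302 -1.977 -2.662
vertex -4.219 -2.643 -2.399
vertex -3.583 -2.124 -2.275
endloop
endfacet
facet normal 0.407 -0.289 -0.867
outer loop
vertex -3.613 -3.075 -3.69
vertex -2.977 -2.556 -3.565
vertex -3.05 -3.35 -3.334
endloop
endfacet
facet normal -0.474 -0.878 0.071
outer loop
vertex -3.613 -3.075 -3.69
vertex -3.05 -3.35 -3.334
vertex -4.219 -2.643 -2.399
endloop
endfacet
facet normal -0.473 -0.878 0.072
outer loop
vertex -4.219 -2.643 -2.399
vertex -3.05 -3.35 -3.334
vertex -3.656 -2.917 -2.043
endloop
endfacet
facet normal -0.406 0.291 0.866
outer loop
vertex -4.219 -2.643 -2.399
vertex -3.656 -2.917 -2.043
vertex -3.583 -2.124 -2.275
endloop
endfacet
facet normal 0.407 -0.289 -0.866
outer loop
vertex -3.05 -3.35 -3.334
vertex -2.977 -2.556 -3.565
vertex -2.433 -3.027 -3.152
endloop
endfacet
facet normal 0.315 -0.845 0.431
outer loop
vertex -3.05 -3.35 -3.334
vertex -2.433 -3.027 -3.152
vertex -3.656 -2.917 -2.043
endloop
endfacet
facet normal 0.314 -0.846 0.431
outer loop
vertex -3.656 -2.917 -2.043
vertex -2.433 -3.027 -3.152
vertex -3.039 -2.595 -1.861
endloop
endfacet
facet normal -0.407 0.291 0.866
outer loop
vertex -3.656 -2.917 -2.043
vertex -3.039 -2.595 -1.861
vertex -3.583 -2.124 -2.275
endloop
endfacet
facet normal 0.406 -0.291 -0.866
outer loop
vertex -2.433 -3.027 -3.152
vertex -2.977 -2.556 -3.565
vertex -2.225 -2.35 -3.282
endloop
endfacet
facet normal 0.867 -0.177 0.466
outer loop
vertex -2.433 -3.027 -3.152
vertex -2.225 -2.35 -3.282
vertex -3.039 -2.595 -1.861
endloop
endfacet
facet normal 0.867 -0.177 0.466
outer loop
vertex -3.039 -2.595 -1.861
vertex -2.225 -2.35 -3.282
vertex -2.831 -1.917 -1.991
endloop
endfacet
facet normal -0.407 0.291 0.866
outer loop
vertex -3.039 -2.595 -1.861
vertex -2.831 -1.917 -1.991
vertex -3.583 -2.124 -2.275
endloop
endfacet
facet normal -0.405 0.430 0.807
outer loop
vertex -0.901 -0.624 -0.346
vertex 0.102 0.036 -0.195
vertex -1.48 0.455 -1.212
endloop
endfacet
facet normal -0.829 -0.545 -0.125
outer loop
vertex -0.942 -0.116 -2.285
vertex -0.901 -0.624 -0.346
vertex -1.48 0.455 -1.212
endloop
endfacet
facet normal -0.405 0.429 0.807
outer loop
vertex -1.48 0.455 -1.212
vertex 0.102 0.036 -0.195
vertex -0.478 1.115 -1.06
endloop
endfacet
facet normal -0.387 0.720 -0.577
outer loop
vertex -0.478 1.115 -1.06
vertex -0.942 -0.116 -2.285
vertex -1.48 0.455 -1.212
endloop
endfacet
facet normal 0.387 -0.720 0.577
outer loop
vertex -0.901 -0.624 -0.346
vertex 0.64 -0.535 -1.268
vertex 0.102 0.036 -0.195
endloop
endfacet
facet normal -0.828 -0.546 -0.126
outer loop
vertex -0.362 -1.195 -1.42
vertex -0.901 -0.624 -0.346
vertex -0.942 -0.116 -2.285
endloop
endfacet
facet normal 0.387 -0.720 0.577
outer loop
vertex -0.362 -1.195 -1.42
vertex 0.64 -0.535 -1.268
vertex -0.901 -0.624 -0.346
endloop
endfacet
facet normal 0.829 0.546 0.125
outer loop
vertex 0.102 0.036 -0.195
vertex 0.64 -0.535 -1.268
vertex -0.478 1.115 -1.06
endloop
endfacet
facet normal -0.387 0.720 -0.577
outer loop
vertex 0.061 0.544 -2.134
vertex -0.942 -0.116 -2.285
vertex -0.478 1.115 -1.06
endloop
endfacet
facet normal 0.829 0.546 0.126
outer loop
vertex -0.478 1.115 -1.06
vertex 0.64 -0.535 -1.268
vertex 0.061 0.544 -2.134
endloop
endfacet
facet normal 0.404 -0.430 -0.807
outer loop
vertex 0.061 0.544 -2.134
vertex -0.362 -1.195 -1.42
vertex -0.942 -0.116 -2.285
endloop
endfacet
facet normal 0.406 -0.430 -0.807
outer loop
vertex 0.64 -0.535 -1.268
vertex -0.362 -1.195 -1.42
vertex 0.061 0.544 -2.134
endloop
endfacet

endsolid


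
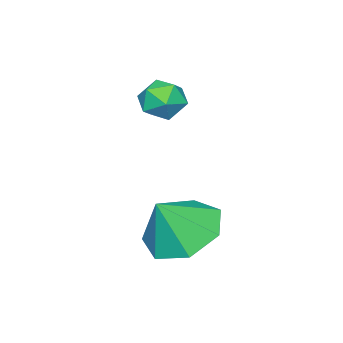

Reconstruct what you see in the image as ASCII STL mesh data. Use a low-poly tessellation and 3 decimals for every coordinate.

solid 
facet normal -0.541 0.687 0.485
outer loop
vertex -2.429 0.353 1.338
vertex -2.871 -0.159 1.57
vertex -2.297 0.02 1.957
endloop
endfacet
facet normal 0.144 0.884 0.445
outer loop
vertex -2.429 0.353 1.338
vertex -2.297 0.02 1.957
vertex -1.761 0.16 1.505
endloop
endfacet
facet normal 0.325 0.913 -0.245
outer loop
vertex -2.429 0.353 1.338
vertex -1.761 0.16 1.505
vertex -2.004 0.068 0.839
endloop
endfacet
facet normal -0.248 0.735 -0.631
outer loop
vertex -2.429 0.353 1.338
vertex -2.004 0.068 0.839
vertex -2.69 -0.129 0.879
endloop
endfacet
facet normal -0.783 0.595 -0.179
outer loop
vertex -2.429 0.353 1.338
vertex -2.69 -0.129 0.879
vertex -2.871 -0.159 1.57
endloop
endfacet
facet normal 0.538 0.377 0.754
outer loop
vertex -1.761 0.16 1.505
vertex -2.297 0.02 1.957
vertex -1.79 -0.471 1.841
endloop
endfacet
facet normal -0.570 0.058 0.819
outer loop
vertex -2.297 0.02 1.957
vertex -2.871 -0.159 1.57
vertex -2.476 -0.668 1.881
endloop
endfacet
facet normal -0.962 -0.092 -0.256
outer loop
vertex -2.871 -0.159 1.57
vertex -2.69 -0.129 0.879
vertex -2.719 -0.76 1.215
endloop
endfacet
facet normal -0.096 0.134 -0.986
outer loop
vertex -2.69 -0.129 0.879
vertex -2.004 0.068 0.839
vertex -2.183 -0.62 0.763
endloop
endfacet
facet normal 0.831 0.424 -0.362
outer loop
vertex -2.004 0.068 0.839
vertex -1.761 0.16 1.505
vertex -1.609 -0.441 1.15
endloop
endfacet
facet normal 0.248 -0.735 0.631
outer loop
vertex -2.051 -0.953 1.382
vertex -1.79 -0.471 1.841
vertex -2.476 -0.668 1.881
endloop
endfacet
facet normal -0.325 -0.913 0.245
outer loop
vertex -2.051 -0.953 1.382
vertex -2.476 -0.668 1.881
vertex -2.719 -0.76 1.215
endloop
endfacet
facet normal -0.144 -0.884 -0.445
outer loop
vertex -2.051 -0.953 1.382
vertex -2.719 -0.76 1.215
vertex -2.183 -0.62 0.763
endloop
endfacet
facet normal 0.541 -0.687 -0.485
outer loop
vertex -2.051 -0.953 1.382
vertex -2.183 -0.62 0.763
vertex -1.609 -0.441 1.15
endloop
endfacet
facet normal 0.783 -0.595 0.179
outer loop
vertex -2.051 -0.953 1.382
vertex -1.609 -0.441 1.15
vertex -1.79 -0.471 1.841
endloop
endfacet
facet normal 0.096 -0.134 0.986
outer loop
vertex -2.476 -0.668 1.881
vertex -1.79 -0.471 1.841
vertex -2.297 0.02 1.957
endloop
endfacet
facet normal -0.831 -0.424 0.362
outer loop
vertex -2.719 -0.76 1.215
vertex -2.476 -0.668 1.881
vertex -2.871 -0.159 1.57
endloop
endfacet
facet normal -0.538 -0.377 -0.754
outer loop
vertex -2.183 -0.62 0.763
vertex -2.719 -0.76 1.215
vertex -2.69 -0.129 0.879
endloop
endfacet
facet normal 0.570 -0.058 -0.819
outer loop
vertex -1.609 -0.441 1.15
vertex -2.183 -0.62 0.763
vertex -2.004 0.068 0.839
endloop
endfacet
facet normal 0.962 0.092 0.256
outer loop
vertex -1.79 -0.471 1.841
vertex -1.609 -0.441 1.15
vertex -1.761 0.16 1.505
endloop
endfacet
facet normal -0.518 0.188 -0.835
outer loop
vertex 1.071 1.909 -2.049
vertex 0.16 2.06 -1.45
vertex 0.915 2.802 -1.751
endloop
endfacet
facet normal 0.984 0.134 0.115
outer loop
vertex 1.071 1.909 -2.049
vertex 0.915 2.802 -1.751
vertex 0.88 1.8 -0.29
endloop
endfacet
facet normal -0.517 0.188 -0.835
outer loop
vertex 0.915 2.802 -1.751
vertex 0.16 2.06 -1.45
vertex 0.191 3.137 -1.227
endloop
endfacet
facet normal 0.623 0.638 0.453
outer loop
vertex 0.915 2.802 -1.751
vertex 0.191 3.137 -1.227
vertex 0.88 1.8 -0.29
endloop
endfacet
facet normal -0.517 0.188 -0.835
outer loop
vertex 0.191 3.137 -1.227
vertex 0.16 2.06 -1.45
vertex -0.556 2.661 -0.871
endloop
endfacet
facet normal 0.018 0.580 0.814
outer loop
vertex 0.191 3.137 -1.227
vertex -0.556 2.661 -0.871
vertex 0.88 1.8 -0.29
endloop
endfacet
facet normal -0.517 0.188 -0.835
outer loop
vertex -0.556 2.661 -0.871
vertex 0.16 2.06 -1.45
vertex -0.764 1.733 -0.951
endloop
endfacet
facet normal -0.373 0.004 0.928
outer loop
vertex -0.556 2.661 -0.871
vertex -0.764 1.733 -0.951
vertex 0.88 1.8 -0.29
endloop
endfacet
facet normal -0.517 0.187 -0.835
outer loop
vertex -0.764 1.733 -0.951
vertex 0.16 2.06 -1.45
vertex -0.275 1.051 -1.407
endloop
endfacet
facet normal -0.258 -0.658 0.708
outer loop
vertex -0.764 1.733 -0.951
vertex -0.275 1.051 -1.407
vertex 0.88 1.8 -0.29
endloop
endfacet
facet normal -0.517 0.187 -0.835
outer loop
vertex -0.275 1.051 -1.407
vertex 0.16 2.06 -1.45
vertex 0.542 1.129 -1.895
endloop
endfacet
facet normal 0.278 -0.906 0.320
outer loop
vertex -0.275 1.051 -1.407
vertex 0.542 1.129 -1.895
vertex 0.88 1.8 -0.29
endloop
endfacet
facet normal -0.518 0.186 -0.835
outer loop
vertex 0.542 1.129 -1.895
vertex 0.16 2.06 -1.45
vertex 1.071 1.909 -2.049
endloop
endfacet
facet normal 0.831 -0.553 0.056
outer loop
vertex 0.542 1.129 -1.895
vertex 1.071 1.909 -2.049
vertex 0.88 1.8 -0.29
endloop
endfacet

endsolid


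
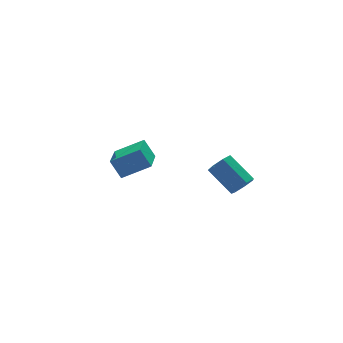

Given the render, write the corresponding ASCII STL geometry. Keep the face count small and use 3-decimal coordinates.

solid 
facet normal 0.337 -0.749 -0.571
outer loop
vertex 4.26 -4.23 -0.832
vertex 3.713 -4.061 -1.376
vertex 4.449 -3.779 -1.312
endloop
endfacet
facet normal 0.900 0.078 0.428
outer loop
vertex 4.26 -4.23 -0.832
vertex 4.449 -3.779 -1.312
vertex 3.594 -2.749 0.3
endloop
endfacet
facet normal 0.901 0.079 0.427
outer loop
vertex 3.594 -2.749 0.3
vertex 4.449 -3.779 -1.312
vertex 3.782 -2.297 -0.18
endloop
endfacet
facet normal -0.337 0.748 0.572
outer loop
vertex 3.594 -2.749 0.3
vertex 3.782 -2.297 -0.18
vertex 3.047 -2.579 -0.244
endloop
endfacet
facet normal 0.336 -0.748 -0.573
outer loop
vertex 4.449 -3.779 -1.312
vertex 3.713 -4.061 -1.376
vertex 4.083 -3.539 -1.84
endloop
endfacet
facet normal 0.776 0.564 -0.281
outer loop
vertex 4.449 -3.779 -1.312
vertex 4.083 -3.539 -1.84
vertex 3.782 -2.297 -0.18
endloop
endfacet
facet normal 0.776 0.564 -0.281
outer loop
vertex 3.782 -2.297 -0.18
vertex 4.083 -3.539 -1.84
vertex 3.417 -2.058 -0.708
endloop
endfacet
facet normal -0.337 0.748 0.572
outer loop
vertex 3.782 -2.297 -0.18
vertex 3.417 -2.058 -0.708
vertex 3.047 -2.579 -0.244
endloop
endfacet
facet normal 0.338 -0.748 -0.572
outer loop
vertex 4.083 -3.539 -1.84
vertex 3.713 -4.061 -1.376
vertex 3.439 -3.693 -2.019
endloop
endfacet
facet normal 0.067 0.625 -0.778
outer loop
vertex 4.083 -3.539 -1.84
vertex 3.439 -3.693 -2.019
vertex 3.417 -2.058 -0.708
endloop
endfacet
facet normal 0.068 0.625 -0.778
outer loop
vertex 3.417 -2.058 -0.708
vertex 3.439 -3.693 -2.019
vertex 2.773 -2.211 -0.887
endloop
endfacet
facet normal -0.337 0.748 0.572
outer loop
vertex 3.417 -2.058 -0.708
vertex 2.773 -2.211 -0.887
vertex 3.047 -2.579 -0.244
endloop
endfacet
facet normal 0.337 -0.748 -0.572
outer loop
vertex 3.439 -3.693 -2.019
vertex 3.713 -4.061 -1.376
vertex 3.002 -4.123 -1.714
endloop
endfacet
facet normal -0.692 0.215 -0.689
outer loop
vertex 3.439 -3.693 -2.019
vertex 3.002 -4.123 -1.714
vertex 2.773 -2.211 -0.887
endloop
endfacet
facet normal -0.692 0.215 -0.689
outer loop
vertex 2.773 -2.211 -0.887
vertex 3.002 -4.123 -1.714
vertex 2.335 -2.642 -0.582
endloop
endfacet
facet normal -0.338 0.748 0.572
outer loop
vertex 2.773 -2.211 -0.887
vertex 2.335 -2.642 -0.582
vertex 3.047 -2.579 -0.244
endloop
endfacet
facet normal 0.337 -0.749 -0.571
outer loop
vertex 3.002 -4.123 -1.714
vertex 3.713 -4.061 -1.376
vertex 3.1 -4.506 -1.154
endloop
endfacet
facet normal -0.931 -0.357 -0.081
outer loop
vertex 3.002 -4.123 -1.714
vertex 3.1 -4.506 -1.154
vertex 2.335 -2.642 -0.582
endloop
endfacet
facet normal -0.931 -0.357 -0.081
outer loop
vertex 2.335 -2.642 -0.582
vertex 3.1 -4.506 -1.154
vertex 2.433 -3.025 -0.022
endloop
endfacet
facet normal -0.337 0.749 0.571
outer loop
vertex 2.335 -2.642 -0.582
vertex 2.433 -3.025 -0.022
vertex 3.047 -2.579 -0.244
endloop
endfacet
facet normal 0.337 -0.749 -0.571
outer loop
vertex 3.1 -4.506 -1.154
vertex 3.713 -4.061 -1.376
vertex 3.66 -4.554 -0.761
endloop
endfacet
facet normal -0.469 -0.660 0.587
outer loop
vertex 3.1 -4.506 -1.154
vertex 3.66 -4.554 -0.761
vertex 2.433 -3.025 -0.022
endloop
endfacet
facet normal -0.469 -0.660 0.587
outer loop
vertex 2.433 -3.025 -0.022
vertex 3.66 -4.554 -0.761
vertex 2.993 -3.073 0.371
endloop
endfacet
facet normal -0.337 0.748 0.571
outer loop
vertex 2.433 -3.025 -0.022
vertex 2.993 -3.073 0.371
vertex 3.047 -2.579 -0.244
endloop
endfacet
facet normal 0.337 -0.749 -0.571
outer loop
vertex 3.66 -4.554 -0.761
vertex 3.713 -4.061 -1.376
vertex 4.26 -4.23 -0.832
endloop
endfacet
facet normal 0.348 -0.466 0.814
outer loop
vertex 3.66 -4.554 -0.761
vertex 4.26 -4.23 -0.832
vertex 2.993 -3.073 0.371
endloop
endfacet
facet normal 0.347 -0.466 0.814
outer loop
vertex 2.993 -3.073 0.371
vertex 4.26 -4.23 -0.832
vertex 3.594 -2.749 0.3
endloop
endfacet
facet normal -0.336 0.748 0.572
outer loop
vertex 2.993 -3.073 0.371
vertex 3.594 -2.749 0.3
vertex 3.047 -2.579 -0.244
endloop
endfacet
facet normal -0.820 0.320 -0.474
outer loop
vertex -1.037 2.798 -2.363
vertex 0.014 4.598 -2.966
vertex -0.632 2.19 -3.475
endloop
endfacet
facet normal -0.484 -0.830 0.277
outer loop
vertex 0.926 1.582 -2.574
vertex -1.037 2.798 -2.363
vertex -0.632 2.19 -3.475
endloop
endfacet
facet normal -0.820 0.320 -0.474
outer loop
vertex -0.632 2.19 -3.475
vertex 0.014 4.598 -2.966
vertex 0.419 3.99 -4.077
endloop
endfacet
facet normal 0.305 -0.457 -0.835
outer loop
vertex 0.419 3.99 -4.077
vertex 0.926 1.582 -2.574
vertex -0.632 2.19 -3.475
endloop
endfacet
facet normal -0.305 0.458 0.835
outer loop
vertex -1.037 2.798 -2.363
vertex 1.572 3.99 -2.065
vertex 0.014 4.598 -2.966
endloop
endfacet
facet normal -0.484 -0.830 0.278
outer loop
vertex 0.521 2.19 -1.463
vertex -1.037 2.798 -2.363
vertex 0.926 1.582 -2.574
endloop
endfacet
facet normal -0.304 0.457 0.836
outer loop
vertex 0.521 2.19 -1.463
vertex 1.572 3.99 -2.065
vertex -1.037 2.798 -2.363
endloop
endfacet
facet normal 0.484 0.830 -0.278
outer loop
vertex 0.014 4.598 -2.966
vertex 1.572 3.99 -2.065
vertex 0.419 3.99 -4.077
endloop
endfacet
facet normal 0.304 -0.458 -0.836
outer loop
vertex 1.977 3.382 -3.177
vertex 0.926 1.582 -2.574
vertex 0.419 3.99 -4.077
endloop
endfacet
facet normal 0.484 0.830 -0.277
outer loop
vertex 0.419 3.99 -4.077
vertex 1.572 3.99 -2.065
vertex 1.977 3.382 -3.177
endloop
endfacet
facet normal 0.820 -0.320 0.474
outer loop
vertex 1.977 3.382 -3.177
vertex 0.521 2.19 -1.463
vertex 0.926 1.582 -2.574
endloop
endfacet
facet normal 0.820 -0.320 0.474
outer loop
vertex 1.572 3.99 -2.065
vertex 0.521 2.19 -1.463
vertex 1.977 3.382 -3.177
endloop
endfacet

endsolid


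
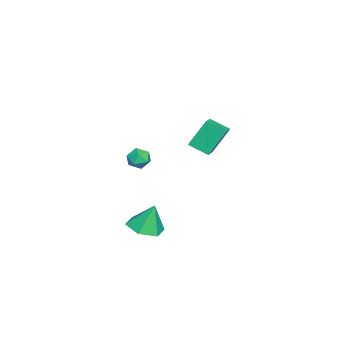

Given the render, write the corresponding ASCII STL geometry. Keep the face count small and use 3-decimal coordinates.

solid 
facet normal 0.048 -0.305 -0.951
outer loop
vertex -0.158 -1.3 -4.373
vertex -0.8 -2.112 -4.145
vertex -1.209 -1.187 -4.462
endloop
endfacet
facet normal 0.088 0.975 0.202
outer loop
vertex -0.158 -1.3 -4.373
vertex -1.209 -1.187 -4.462
vertex -0.88 -1.608 -2.575
endloop
endfacet
facet normal 0.048 -0.305 -0.951
outer loop
vertex -1.209 -1.187 -4.462
vertex -0.8 -2.112 -4.145
vertex -1.85 -1.999 -4.234
endloop
endfacet
facet normal -0.718 0.642 0.268
outer loop
vertex -1.209 -1.187 -4.462
vertex -1.85 -1.999 -4.234
vertex -0.88 -1.608 -2.575
endloop
endfacet
facet normal 0.048 -0.306 -0.951
outer loop
vertex -1.85 -1.999 -4.234
vertex -0.8 -2.112 -4.145
vertex -1.442 -2.924 -3.916
endloop
endfacet
facet normal -0.829 -0.184 0.528
outer loop
vertex -1.85 -1.999 -4.234
vertex -1.442 -2.924 -3.916
vertex -0.88 -1.608 -2.575
endloop
endfacet
facet normal 0.048 -0.306 -0.951
outer loop
vertex -1.442 -2.924 -3.916
vertex -0.8 -2.112 -4.145
vertex -0.392 -3.037 -3.827
endloop
endfacet
facet normal -0.134 -0.679 0.722
outer loop
vertex -1.442 -2.924 -3.916
vertex -0.392 -3.037 -3.827
vertex -0.88 -1.608 -2.575
endloop
endfacet
facet normal 0.049 -0.305 -0.951
outer loop
vertex -0.392 -3.037 -3.827
vertex -0.8 -2.112 -4.145
vertex 0.25 -2.225 -4.055
endloop
endfacet
facet normal 0.671 -0.346 0.656
outer loop
vertex -0.392 -3.037 -3.827
vertex 0.25 -2.225 -4.055
vertex -0.88 -1.608 -2.575
endloop
endfacet
facet normal 0.049 -0.305 -0.951
outer loop
vertex 0.25 -2.225 -4.055
vertex -0.8 -2.112 -4.145
vertex -0.158 -1.3 -4.373
endloop
endfacet
facet normal 0.782 0.481 0.396
outer loop
vertex 0.25 -2.225 -4.055
vertex -0.158 -1.3 -4.373
vertex -0.88 -1.608 -2.575
endloop
endfacet
facet normal -0.815 -0.398 0.421
outer loop
vertex -4.176 -2.936 -0.578
vertex -3.902 -3.601 -0.676
vertex -3.763 -3.238 -0.064
endloop
endfacet
facet normal -0.679 0.248 0.691
outer loop
vertex -4.176 -2.936 -0.578
vertex -3.763 -3.238 -0.064
vertex -3.678 -2.537 -0.232
endloop
endfacet
facet normal -0.680 0.717 0.153
outer loop
vertex -4.176 -2.936 -0.578
vertex -3.678 -2.537 -0.232
vertex -3.765 -2.467 -0.949
endloop
endfacet
facet normal -0.817 0.360 -0.451
outer loop
vertex -4.176 -2.936 -0.578
vertex -3.765 -2.467 -0.949
vertex -3.903 -3.125 -1.224
endloop
endfacet
facet normal -0.900 -0.329 -0.284
outer loop
vertex -4.176 -2.936 -0.578
vertex -3.903 -3.125 -1.224
vertex -3.902 -3.601 -0.676
endloop
endfacet
facet normal -0.024 0.236 0.972
outer loop
vertex -3.678 -2.537 -0.232
vertex -3.763 -3.238 -0.064
vertex -3.097 -2.955 -0.116
endloop
endfacet
facet normal -0.243 -0.809 0.535
outer loop
vertex -3.763 -3.238 -0.064
vertex -3.902 -3.601 -0.676
vertex -3.235 -3.613 -0.391
endloop
endfacet
facet normal -0.381 -0.698 -0.606
outer loop
vertex -3.902 -3.601 -0.676
vertex -3.903 -3.125 -1.224
vertex -3.322 -3.543 -1.108
endloop
endfacet
facet normal -0.246 0.417 -0.875
outer loop
vertex -3.903 -3.125 -1.224
vertex -3.765 -2.467 -0.949
vertex -3.237 -2.842 -1.276
endloop
endfacet
facet normal -0.025 0.995 0.100
outer loop
vertex -3.765 -2.467 -0.949
vertex -3.678 -2.537 -0.232
vertex -3.098 -2.479 -0.664
endloop
endfacet
facet normal 0.817 -0.360 0.451
outer loop
vertex -2.824 -3.144 -0.762
vertex -3.097 -2.955 -0.116
vertex -3.235 -3.613 -0.391
endloop
endfacet
facet normal 0.680 -0.717 -0.153
outer loop
vertex -2.824 -3.144 -0.762
vertex -3.235 -3.613 -0.391
vertex -3.322 -3.543 -1.108
endloop
endfacet
facet normal 0.679 -0.248 -0.691
outer loop
vertex -2.824 -3.144 -0.762
vertex -3.322 -3.543 -1.108
vertex -3.237 -2.842 -1.276
endloop
endfacet
facet normal 0.815 0.398 -0.421
outer loop
vertex -2.824 -3.144 -0.762
vertex -3.237 -2.842 -1.276
vertex -3.098 -2.479 -0.664
endloop
endfacet
facet normal 0.900 0.329 0.284
outer loop
vertex -2.824 -3.144 -0.762
vertex -3.098 -2.479 -0.664
vertex -3.097 -2.955 -0.116
endloop
endfacet
facet normal 0.246 -0.417 0.875
outer loop
vertex -3.235 -3.613 -0.391
vertex -3.097 -2.955 -0.116
vertex -3.763 -3.238 -0.064
endloop
endfacet
facet normal 0.025 -0.995 -0.100
outer loop
vertex -3.322 -3.543 -1.108
vertex -3.235 -3.613 -0.391
vertex -3.902 -3.601 -0.676
endloop
endfacet
facet normal 0.024 -0.236 -0.972
outer loop
vertex -3.237 -2.842 -1.276
vertex -3.322 -3.543 -1.108
vertex -3.903 -3.125 -1.224
endloop
endfacet
facet normal 0.243 0.809 -0.535
outer loop
vertex -3.098 -2.479 -0.664
vertex -3.237 -2.842 -1.276
vertex -3.765 -2.467 -0.949
endloop
endfacet
facet normal 0.381 0.698 0.606
outer loop
vertex -3.097 -2.955 -0.116
vertex -3.098 -2.479 -0.664
vertex -3.678 -2.537 -0.232
endloop
endfacet
facet normal -0.267 0.457 0.848
outer loop
vertex -0.323 1.1 4.025
vertex -0.16 2.15 3.511
vertex -1.362 1.101 3.697
endloop
endfacet
facet normal -0.138 -0.889 0.436
outer loop
vertex -0.9 0.31 2.229
vertex -0.323 1.1 4.025
vertex -1.362 1.101 3.697
endloop
endfacet
facet normal -0.268 0.457 0.848
outer loop
vertex -1.362 1.101 3.697
vertex -0.16 2.15 3.511
vertex -1.2 2.15 3.183
endloop
endfacet
facet normal -0.954 0.000 -0.300
outer loop
vertex -1.2 2.15 3.183
vertex -0.9 0.31 2.229
vertex -1.362 1.101 3.697
endloop
endfacet
facet normal 0.954 -0.001 0.301
outer loop
vertex -0.323 1.1 4.025
vertex 0.302 1.359 2.043
vertex -0.16 2.15 3.511
endloop
endfacet
facet normal -0.137 -0.890 0.435
outer loop
vertex 0.14 0.31 2.557
vertex -0.323 1.1 4.025
vertex -0.9 0.31 2.229
endloop
endfacet
facet normal 0.954 0.000 0.301
outer loop
vertex 0.14 0.31 2.557
vertex 0.302 1.359 2.043
vertex -0.323 1.1 4.025
endloop
endfacet
facet normal 0.137 0.889 -0.436
outer loop
vertex -0.16 2.15 3.511
vertex 0.302 1.359 2.043
vertex -1.2 2.15 3.183
endloop
endfacet
facet normal -0.954 0.001 -0.301
outer loop
vertex -0.737 1.36 1.715
vertex -0.9 0.31 2.229
vertex -1.2 2.15 3.183
endloop
endfacet
facet normal 0.138 0.890 -0.435
outer loop
vertex -1.2 2.15 3.183
vertex 0.302 1.359 2.043
vertex -0.737 1.36 1.715
endloop
endfacet
facet normal 0.268 -0.457 -0.848
outer loop
vertex -0.737 1.36 1.715
vertex 0.14 0.31 2.557
vertex -0.9 0.31 2.229
endloop
endfacet
facet normal 0.267 -0.457 -0.848
outer loop
vertex 0.302 1.359 2.043
vertex 0.14 0.31 2.557
vertex -0.737 1.36 1.715
endloop
endfacet

endsolid


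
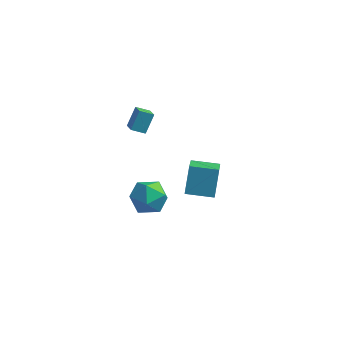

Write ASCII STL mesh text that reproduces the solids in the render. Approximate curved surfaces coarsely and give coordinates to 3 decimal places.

solid 
facet normal -0.961 -0.262 0.089
outer loop
vertex 1.438 1.752 -0.376
vertex 1.308 2.727 1.084
vertex 0.884 3.397 -1.523
endloop
endfacet
facet normal 0.074 -0.553 -0.830
outer loop
vertex 2.412 3.813 -1.664
vertex 1.438 1.752 -0.376
vertex 0.884 3.397 -1.523
endloop
endfacet
facet normal -0.961 -0.262 0.089
outer loop
vertex 0.884 3.397 -1.523
vertex 1.308 2.727 1.084
vertex 0.754 4.371 -0.063
endloop
endfacet
facet normal -0.266 0.791 -0.551
outer loop
vertex 0.754 4.371 -0.063
vertex 2.412 3.813 -1.664
vertex 0.884 3.397 -1.523
endloop
endfacet
facet normal 0.266 -0.791 0.552
outer loop
vertex 1.438 1.752 -0.376
vertex 2.836 3.143 0.943
vertex 1.308 2.727 1.084
endloop
endfacet
facet normal 0.075 -0.554 -0.829
outer loop
vertex 2.966 2.169 -0.517
vertex 1.438 1.752 -0.376
vertex 2.412 3.813 -1.664
endloop
endfacet
facet normal 0.267 -0.791 0.551
outer loop
vertex 2.966 2.169 -0.517
vertex 2.836 3.143 0.943
vertex 1.438 1.752 -0.376
endloop
endfacet
facet normal -0.074 0.554 0.829
outer loop
vertex 1.308 2.727 1.084
vertex 2.836 3.143 0.943
vertex 0.754 4.371 -0.063
endloop
endfacet
facet normal -0.267 0.790 -0.552
outer loop
vertex 2.282 4.788 -0.204
vertex 2.412 3.813 -1.664
vertex 0.754 4.371 -0.063
endloop
endfacet
facet normal -0.074 0.553 0.830
outer loop
vertex 0.754 4.371 -0.063
vertex 2.836 3.143 0.943
vertex 2.282 4.788 -0.204
endloop
endfacet
facet normal 0.961 0.262 -0.089
outer loop
vertex 2.282 4.788 -0.204
vertex 2.966 2.169 -0.517
vertex 2.412 3.813 -1.664
endloop
endfacet
facet normal 0.961 0.262 -0.089
outer loop
vertex 2.836 3.143 0.943
vertex 2.966 2.169 -0.517
vertex 2.282 4.788 -0.204
endloop
endfacet
facet normal -0.559 0.717 -0.416
outer loop
vertex -2.089 3.541 4.296
vertex -1.395 3.872 3.933
vertex -2.274 2.801 3.268
endloop
endfacet
facet normal -0.817 -0.389 0.427
outer loop
vertex -1.765 2.148 3.647
vertex -2.089 3.541 4.296
vertex -2.274 2.801 3.268
endloop
endfacet
facet normal -0.559 0.717 -0.416
outer loop
vertex -2.274 2.801 3.268
vertex -1.395 3.872 3.933
vertex -1.58 3.131 2.905
endloop
endfacet
facet normal -0.145 -0.579 -0.803
outer loop
vertex -1.58 3.131 2.905
vertex -1.765 2.148 3.647
vertex -2.274 2.801 3.268
endloop
endfacet
facet normal 0.144 0.578 0.803
outer loop
vertex -2.089 3.541 4.296
vertex -0.886 3.219 4.312
vertex -1.395 3.872 3.933
endloop
endfacet
facet normal -0.816 -0.389 0.427
outer loop
vertex -1.58 2.889 4.675
vertex -2.089 3.541 4.296
vertex -1.765 2.148 3.647
endloop
endfacet
facet normal 0.144 0.579 0.802
outer loop
vertex -1.58 2.889 4.675
vertex -0.886 3.219 4.312
vertex -2.089 3.541 4.296
endloop
endfacet
facet normal 0.816 0.389 -0.427
outer loop
vertex -1.395 3.872 3.933
vertex -0.886 3.219 4.312
vertex -1.58 3.131 2.905
endloop
endfacet
facet normal -0.144 -0.579 -0.803
outer loop
vertex -1.071 2.479 3.284
vertex -1.765 2.148 3.647
vertex -1.58 3.131 2.905
endloop
endfacet
facet normal 0.816 0.389 -0.427
outer loop
vertex -1.58 3.131 2.905
vertex -0.886 3.219 4.312
vertex -1.071 2.479 3.284
endloop
endfacet
facet normal 0.560 -0.717 0.416
outer loop
vertex -1.071 2.479 3.284
vertex -1.58 2.889 4.675
vertex -1.765 2.148 3.647
endloop
endfacet
facet normal 0.559 -0.718 0.416
outer loop
vertex -0.886 3.219 4.312
vertex -1.58 2.889 4.675
vertex -1.071 2.479 3.284
endloop
endfacet
facet normal -0.991 -0.057 0.121
outer loop
vertex -2.294 3.331 -3.728
vertex -2.135 2.621 -2.762
vertex -2.188 3.822 -2.628
endloop
endfacet
facet normal -0.806 0.566 -0.175
outer loop
vertex -2.294 3.331 -3.728
vertex -2.188 3.822 -2.628
vertex -1.628 4.328 -3.573
endloop
endfacet
facet normal -0.456 0.426 -0.781
outer loop
vertex -2.294 3.331 -3.728
vertex -1.628 4.328 -3.573
vertex -1.229 3.44 -4.29
endloop
endfacet
facet normal -0.425 -0.282 -0.860
outer loop
vertex -2.294 3.331 -3.728
vertex -1.229 3.44 -4.29
vertex -1.542 2.385 -3.789
endloop
endfacet
facet normal -0.755 -0.581 -0.303
outer loop
vertex -2.294 3.331 -3.728
vertex -1.542 2.385 -3.789
vertex -2.135 2.621 -2.762
endloop
endfacet
facet normal -0.355 0.895 0.269
outer loop
vertex -1.628 4.328 -3.573
vertex -2.188 3.822 -2.628
vertex -1.058 4.235 -2.511
endloop
endfacet
facet normal -0.654 -0.112 0.748
outer loop
vertex -2.188 3.822 -2.628
vertex -2.135 2.621 -2.762
vertex -1.371 3.18 -2.01
endloop
endfacet
facet normal -0.273 -0.960 0.063
outer loop
vertex -2.135 2.621 -2.762
vertex -1.542 2.385 -3.789
vertex -0.972 2.292 -2.727
endloop
endfacet
facet normal 0.261 -0.476 -0.840
outer loop
vertex -1.542 2.385 -3.789
vertex -1.229 3.44 -4.29
vertex -0.412 2.798 -3.672
endloop
endfacet
facet normal 0.211 0.670 -0.712
outer loop
vertex -1.229 3.44 -4.29
vertex -1.628 4.328 -3.573
vertex -0.465 3.999 -3.538
endloop
endfacet
facet normal 0.425 0.282 0.860
outer loop
vertex -0.306 3.289 -2.572
vertex -1.058 4.235 -2.511
vertex -1.371 3.18 -2.01
endloop
endfacet
facet normal 0.456 -0.426 0.781
outer loop
vertex -0.306 3.289 -2.572
vertex -1.371 3.18 -2.01
vertex -0.972 2.292 -2.727
endloop
endfacet
facet normal 0.806 -0.566 0.175
outer loop
vertex -0.306 3.289 -2.572
vertex -0.972 2.292 -2.727
vertex -0.412 2.798 -3.672
endloop
endfacet
facet normal 0.991 0.057 -0.121
outer loop
vertex -0.306 3.289 -2.572
vertex -0.412 2.798 -3.672
vertex -0.465 3.999 -3.538
endloop
endfacet
facet normal 0.755 0.581 0.303
outer loop
vertex -0.306 3.289 -2.572
vertex -0.465 3.999 -3.538
vertex -1.058 4.235 -2.511
endloop
endfacet
facet normal -0.261 0.476 0.840
outer loop
vertex -1.371 3.18 -2.01
vertex -1.058 4.235 -2.511
vertex -2.188 3.822 -2.628
endloop
endfacet
facet normal -0.211 -0.670 0.712
outer loop
vertex -0.972 2.292 -2.727
vertex -1.371 3.18 -2.01
vertex -2.135 2.621 -2.762
endloop
endfacet
facet normal 0.355 -0.895 -0.269
outer loop
vertex -0.412 2.798 -3.672
vertex -0.972 2.292 -2.727
vertex -1.542 2.385 -3.789
endloop
endfacet
facet normal 0.654 0.112 -0.748
outer loop
vertex -0.465 3.999 -3.538
vertex -0.412 2.798 -3.672
vertex -1.229 3.44 -4.29
endloop
endfacet
facet normal 0.273 0.960 -0.063
outer loop
vertex -1.058 4.235 -2.511
vertex -0.465 3.999 -3.538
vertex -1.628 4.328 -3.573
endloop
endfacet

endsolid


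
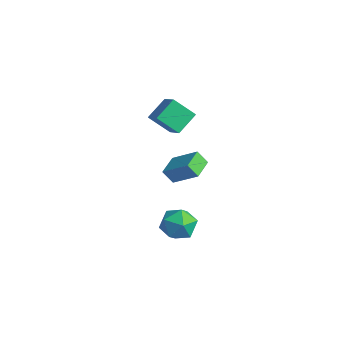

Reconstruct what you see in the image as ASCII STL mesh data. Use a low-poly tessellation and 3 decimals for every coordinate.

solid 
facet normal -0.957 -0.235 -0.172
outer loop
vertex -0.513 -1.583 -3.471
vertex -0.32 -2.519 -3.266
vertex -0.598 -1.91 -2.554
endloop
endfacet
facet normal -0.899 0.433 0.071
outer loop
vertex -0.513 -1.583 -3.471
vertex -0.598 -1.91 -2.554
vertex -0.191 -1.037 -2.726
endloop
endfacet
facet normal -0.477 0.795 -0.376
outer loop
vertex -0.513 -1.583 -3.471
vertex -0.191 -1.037 -2.726
vertex 0.338 -1.108 -3.546
endloop
endfacet
facet normal -0.274 0.350 -0.896
outer loop
vertex -0.513 -1.583 -3.471
vertex 0.338 -1.108 -3.546
vertex 0.258 -2.023 -3.879
endloop
endfacet
facet normal -0.571 -0.286 -0.770
outer loop
vertex -0.513 -1.583 -3.471
vertex 0.258 -2.023 -3.879
vertex -0.32 -2.519 -3.266
endloop
endfacet
facet normal -0.576 0.408 0.708
outer loop
vertex -0.191 -1.037 -2.726
vertex -0.598 -1.91 -2.554
vertex 0.202 -1.637 -2.061
endloop
endfacet
facet normal -0.670 -0.673 0.314
outer loop
vertex -0.598 -1.91 -2.554
vertex -0.32 -2.519 -3.266
vertex 0.122 -2.552 -2.394
endloop
endfacet
facet normal -0.046 -0.755 -0.654
outer loop
vertex -0.32 -2.519 -3.266
vertex 0.258 -2.023 -3.879
vertex 0.651 -2.623 -3.214
endloop
endfacet
facet normal 0.435 0.274 -0.858
outer loop
vertex 0.258 -2.023 -3.879
vertex 0.338 -1.108 -3.546
vertex 1.058 -1.75 -3.386
endloop
endfacet
facet normal 0.107 0.994 -0.017
outer loop
vertex 0.338 -1.108 -3.546
vertex -0.191 -1.037 -2.726
vertex 0.78 -1.141 -2.674
endloop
endfacet
facet normal 0.274 -0.350 0.896
outer loop
vertex 0.973 -2.077 -2.469
vertex 0.202 -1.637 -2.061
vertex 0.122 -2.552 -2.394
endloop
endfacet
facet normal 0.477 -0.795 0.376
outer loop
vertex 0.973 -2.077 -2.469
vertex 0.122 -2.552 -2.394
vertex 0.651 -2.623 -3.214
endloop
endfacet
facet normal 0.899 -0.433 -0.071
outer loop
vertex 0.973 -2.077 -2.469
vertex 0.651 -2.623 -3.214
vertex 1.058 -1.75 -3.386
endloop
endfacet
facet normal 0.957 0.235 0.172
outer loop
vertex 0.973 -2.077 -2.469
vertex 1.058 -1.75 -3.386
vertex 0.78 -1.141 -2.674
endloop
endfacet
facet normal 0.571 0.286 0.770
outer loop
vertex 0.973 -2.077 -2.469
vertex 0.78 -1.141 -2.674
vertex 0.202 -1.637 -2.061
endloop
endfacet
facet normal -0.435 -0.274 0.858
outer loop
vertex 0.122 -2.552 -2.394
vertex 0.202 -1.637 -2.061
vertex -0.598 -1.91 -2.554
endloop
endfacet
facet normal -0.107 -0.994 0.017
outer loop
vertex 0.651 -2.623 -3.214
vertex 0.122 -2.552 -2.394
vertex -0.32 -2.519 -3.266
endloop
endfacet
facet normal 0.576 -0.408 -0.708
outer loop
vertex 1.058 -1.75 -3.386
vertex 0.651 -2.623 -3.214
vertex 0.258 -2.023 -3.879
endloop
endfacet
facet normal 0.670 0.673 -0.314
outer loop
vertex 0.78 -1.141 -2.674
vertex 1.058 -1.75 -3.386
vertex 0.338 -1.108 -3.546
endloop
endfacet
facet normal 0.046 0.755 0.654
outer loop
vertex 0.202 -1.637 -2.061
vertex 0.78 -1.141 -2.674
vertex -0.191 -1.037 -2.726
endloop
endfacet
facet normal -0.522 0.842 0.139
outer loop
vertex -2.123 -0.512 -0.41
vertex -0.953 0.06 0.519
vertex -1.758 -0.176 -1.076
endloop
endfacet
facet normal -0.731 -0.358 -0.581
outer loop
vertex -1.147 -1.16 -1.239
vertex -2.123 -0.512 -0.41
vertex -1.758 -0.176 -1.076
endloop
endfacet
facet normal -0.523 0.841 0.140
outer loop
vertex -1.758 -0.176 -1.076
vertex -0.953 0.06 0.519
vertex -0.589 0.397 -0.146
endloop
endfacet
facet normal 0.439 0.405 -0.802
outer loop
vertex -0.589 0.397 -0.146
vertex -1.147 -1.16 -1.239
vertex -1.758 -0.176 -1.076
endloop
endfacet
facet normal -0.439 -0.405 0.802
outer loop
vertex -2.123 -0.512 -0.41
vertex -0.342 -0.924 0.356
vertex -0.953 0.06 0.519
endloop
endfacet
facet normal -0.731 -0.357 -0.581
outer loop
vertex -1.511 -1.497 -0.574
vertex -2.123 -0.512 -0.41
vertex -1.147 -1.16 -1.239
endloop
endfacet
facet normal -0.439 -0.406 0.802
outer loop
vertex -1.511 -1.497 -0.574
vertex -0.342 -0.924 0.356
vertex -2.123 -0.512 -0.41
endloop
endfacet
facet normal 0.731 0.358 0.581
outer loop
vertex -0.953 0.06 0.519
vertex -0.342 -0.924 0.356
vertex -0.589 0.397 -0.146
endloop
endfacet
facet normal 0.438 0.406 -0.802
outer loop
vertex 0.023 -0.588 -0.31
vertex -1.147 -1.16 -1.239
vertex -0.589 0.397 -0.146
endloop
endfacet
facet normal 0.731 0.358 0.581
outer loop
vertex -0.589 0.397 -0.146
vertex -0.342 -0.924 0.356
vertex 0.023 -0.588 -0.31
endloop
endfacet
facet normal 0.522 -0.841 -0.140
outer loop
vertex 0.023 -0.588 -0.31
vertex -1.511 -1.497 -0.574
vertex -1.147 -1.16 -1.239
endloop
endfacet
facet normal 0.522 -0.841 -0.138
outer loop
vertex -0.342 -0.924 0.356
vertex -1.511 -1.497 -0.574
vertex 0.023 -0.588 -0.31
endloop
endfacet
facet normal -0.831 0.189 -0.523
outer loop
vertex -2.829 -1.379 2.379
vertex -3.032 -0.308 3.087
vertex -2.103 -0.653 1.488
endloop
endfacet
facet normal 0.156 -0.824 -0.544
outer loop
vertex -1.048 -0.892 2.153
vertex -2.829 -1.379 2.379
vertex -2.103 -0.653 1.488
endloop
endfacet
facet normal -0.831 0.188 -0.523
outer loop
vertex -2.103 -0.653 1.488
vertex -3.032 -0.308 3.087
vertex -2.306 0.419 2.196
endloop
endfacet
facet normal 0.534 0.534 -0.655
outer loop
vertex -2.306 0.419 2.196
vertex -1.048 -0.892 2.153
vertex -2.103 -0.653 1.488
endloop
endfacet
facet normal -0.534 -0.534 0.655
outer loop
vertex -2.829 -1.379 2.379
vertex -1.977 -0.547 3.752
vertex -3.032 -0.308 3.087
endloop
endfacet
facet normal 0.156 -0.824 -0.545
outer loop
vertex -1.774 -1.619 3.044
vertex -2.829 -1.379 2.379
vertex -1.048 -0.892 2.153
endloop
endfacet
facet normal -0.534 -0.534 0.655
outer loop
vertex -1.774 -1.619 3.044
vertex -1.977 -0.547 3.752
vertex -2.829 -1.379 2.379
endloop
endfacet
facet normal -0.157 0.824 0.545
outer loop
vertex -3.032 -0.308 3.087
vertex -1.977 -0.547 3.752
vertex -2.306 0.419 2.196
endloop
endfacet
facet normal 0.534 0.534 -0.655
outer loop
vertex -1.251 0.179 2.861
vertex -1.048 -0.892 2.153
vertex -2.306 0.419 2.196
endloop
endfacet
facet normal -0.156 0.824 0.545
outer loop
vertex -2.306 0.419 2.196
vertex -1.977 -0.547 3.752
vertex -1.251 0.179 2.861
endloop
endfacet
facet normal 0.831 -0.188 0.523
outer loop
vertex -1.251 0.179 2.861
vertex -1.774 -1.619 3.044
vertex -1.048 -0.892 2.153
endloop
endfacet
facet normal 0.831 -0.188 0.524
outer loop
vertex -1.977 -0.547 3.752
vertex -1.774 -1.619 3.044
vertex -1.251 0.179 2.861
endloop
endfacet

endsolid
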